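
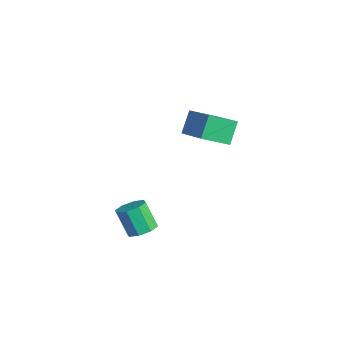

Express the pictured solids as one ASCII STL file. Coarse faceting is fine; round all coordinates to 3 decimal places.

solid 
facet normal 0.432 0.242 -0.869
outer loop
vertex 3.394 -0.403 -3.132
vertex 2.861 -0.544 -3.436
vertex 3.099 -0.024 -3.173
endloop
endfacet
facet normal 0.663 0.569 0.486
outer loop
vertex 3.394 -0.403 -3.132
vertex 3.099 -0.024 -3.173
vertex 2.873 -0.695 -2.08
endloop
endfacet
facet normal 0.664 0.568 0.486
outer loop
vertex 2.873 -0.695 -2.08
vertex 3.099 -0.024 -3.173
vertex 2.578 -0.315 -2.121
endloop
endfacet
facet normal -0.431 -0.241 0.869
outer loop
vertex 2.873 -0.695 -2.08
vertex 2.578 -0.315 -2.121
vertex 2.339 -0.836 -2.384
endloop
endfacet
facet normal 0.432 0.242 -0.869
outer loop
vertex 3.099 -0.024 -3.173
vertex 2.861 -0.544 -3.436
vertex 2.665 0.051 -3.368
endloop
endfacet
facet normal 0.038 0.958 0.284
outer loop
vertex 3.099 -0.024 -3.173
vertex 2.665 0.051 -3.368
vertex 2.578 -0.315 -2.121
endloop
endfacet
facet normal 0.036 0.958 0.284
outer loop
vertex 2.578 -0.315 -2.121
vertex 2.665 0.051 -3.368
vertex 2.143 -0.241 -2.316
endloop
endfacet
facet normal -0.431 -0.241 0.870
outer loop
vertex 2.578 -0.315 -2.121
vertex 2.143 -0.241 -2.316
vertex 2.339 -0.836 -2.384
endloop
endfacet
facet normal 0.432 0.241 -0.869
outer loop
vertex 2.665 0.051 -3.368
vertex 2.861 -0.544 -3.436
vertex 2.345 -0.223 -3.603
endloop
endfacet
facet normal -0.611 0.787 -0.085
outer loop
vertex 2.665 0.051 -3.368
vertex 2.345 -0.223 -3.603
vertex 2.143 -0.241 -2.316
endloop
endfacet
facet normal -0.611 0.787 -0.085
outer loop
vertex 2.143 -0.241 -2.316
vertex 2.345 -0.223 -3.603
vertex 1.823 -0.515 -2.551
endloop
endfacet
facet normal -0.432 -0.241 0.869
outer loop
vertex 2.143 -0.241 -2.316
vertex 1.823 -0.515 -2.551
vertex 2.339 -0.836 -2.384
endloop
endfacet
facet normal 0.431 0.241 -0.869
outer loop
vertex 2.345 -0.223 -3.603
vertex 2.861 -0.544 -3.436
vertex 2.327 -0.685 -3.74
endloop
endfacet
facet normal -0.901 0.155 -0.404
outer loop
vertex 2.345 -0.223 -3.603
vertex 2.327 -0.685 -3.74
vertex 1.823 -0.515 -2.551
endloop
endfacet
facet normal -0.902 0.153 -0.404
outer loop
vertex 1.823 -0.515 -2.551
vertex 2.327 -0.685 -3.74
vertex 1.806 -0.977 -2.688
endloop
endfacet
facet normal -0.432 -0.242 0.869
outer loop
vertex 1.823 -0.515 -2.551
vertex 1.806 -0.977 -2.688
vertex 2.339 -0.836 -2.384
endloop
endfacet
facet normal 0.431 0.241 -0.869
outer loop
vertex 2.327 -0.685 -3.74
vertex 2.861 -0.544 -3.436
vertex 2.622 -1.065 -3.699
endloop
endfacet
facet normal -0.664 -0.568 -0.486
outer loop
vertex 2.327 -0.685 -3.74
vertex 2.622 -1.065 -3.699
vertex 1.806 -0.977 -2.688
endloop
endfacet
facet normal -0.663 -0.569 -0.486
outer loop
vertex 1.806 -0.977 -2.688
vertex 2.622 -1.065 -3.699
vertex 2.101 -1.356 -2.647
endloop
endfacet
facet normal -0.432 -0.242 0.869
outer loop
vertex 1.806 -0.977 -2.688
vertex 2.101 -1.356 -2.647
vertex 2.339 -0.836 -2.384
endloop
endfacet
facet normal 0.431 0.241 -0.870
outer loop
vertex 2.622 -1.065 -3.699
vertex 2.861 -0.544 -3.436
vertex 3.057 -1.139 -3.504
endloop
endfacet
facet normal -0.036 -0.958 -0.283
outer loop
vertex 2.622 -1.065 -3.699
vertex 3.057 -1.139 -3.504
vertex 2.101 -1.356 -2.647
endloop
endfacet
facet normal -0.038 -0.958 -0.285
outer loop
vertex 2.101 -1.356 -2.647
vertex 3.057 -1.139 -3.504
vertex 2.535 -1.431 -2.452
endloop
endfacet
facet normal -0.432 -0.242 0.869
outer loop
vertex 2.101 -1.356 -2.647
vertex 2.535 -1.431 -2.452
vertex 2.339 -0.836 -2.384
endloop
endfacet
facet normal 0.432 0.241 -0.869
outer loop
vertex 3.057 -1.139 -3.504
vertex 2.861 -0.544 -3.436
vertex 3.377 -0.865 -3.269
endloop
endfacet
facet normal 0.611 -0.787 0.085
outer loop
vertex 3.057 -1.139 -3.504
vertex 3.377 -0.865 -3.269
vertex 2.535 -1.431 -2.452
endloop
endfacet
facet normal 0.611 -0.787 0.085
outer loop
vertex 2.535 -1.431 -2.452
vertex 3.377 -0.865 -3.269
vertex 2.855 -1.157 -2.217
endloop
endfacet
facet normal -0.432 -0.241 0.869
outer loop
vertex 2.535 -1.431 -2.452
vertex 2.855 -1.157 -2.217
vertex 2.339 -0.836 -2.384
endloop
endfacet
facet normal 0.432 0.242 -0.869
outer loop
vertex 3.377 -0.865 -3.269
vertex 2.861 -0.544 -3.436
vertex 3.394 -0.403 -3.132
endloop
endfacet
facet normal 0.901 -0.153 0.405
outer loop
vertex 3.377 -0.865 -3.269
vertex 3.394 -0.403 -3.132
vertex 2.855 -1.157 -2.217
endloop
endfacet
facet normal 0.902 -0.155 0.404
outer loop
vertex 2.855 -1.157 -2.217
vertex 3.394 -0.403 -3.132
vertex 2.873 -0.695 -2.08
endloop
endfacet
facet normal -0.431 -0.241 0.869
outer loop
vertex 2.855 -1.157 -2.217
vertex 2.873 -0.695 -2.08
vertex 2.339 -0.836 -2.384
endloop
endfacet
facet normal -0.407 0.436 0.803
outer loop
vertex -3.064 3.504 -1.548
vertex -1.524 3.746 -0.898
vertex -2.993 4.704 -2.163
endloop
endfacet
facet normal -0.912 -0.143 -0.385
outer loop
vertex -2.516 4.194 -3.102
vertex -3.064 3.504 -1.548
vertex -2.993 4.704 -2.163
endloop
endfacet
facet normal -0.407 0.436 0.803
outer loop
vertex -2.993 4.704 -2.163
vertex -1.524 3.746 -0.898
vertex -1.452 4.945 -1.512
endloop
endfacet
facet normal 0.053 0.889 -0.455
outer loop
vertex -1.452 4.945 -1.512
vertex -2.516 4.194 -3.102
vertex -2.993 4.704 -2.163
endloop
endfacet
facet normal -0.053 -0.889 0.456
outer loop
vertex -3.064 3.504 -1.548
vertex -1.047 3.236 -1.837
vertex -1.524 3.746 -0.898
endloop
endfacet
facet normal -0.912 -0.142 -0.385
outer loop
vertex -2.588 2.995 -2.488
vertex -3.064 3.504 -1.548
vertex -2.516 4.194 -3.102
endloop
endfacet
facet normal -0.053 -0.889 0.455
outer loop
vertex -2.588 2.995 -2.488
vertex -1.047 3.236 -1.837
vertex -3.064 3.504 -1.548
endloop
endfacet
facet normal 0.912 0.143 0.386
outer loop
vertex -1.524 3.746 -0.898
vertex -1.047 3.236 -1.837
vertex -1.452 4.945 -1.512
endloop
endfacet
facet normal 0.052 0.889 -0.455
outer loop
vertex -0.976 4.436 -2.452
vertex -2.516 4.194 -3.102
vertex -1.452 4.945 -1.512
endloop
endfacet
facet normal 0.912 0.143 0.384
outer loop
vertex -1.452 4.945 -1.512
vertex -1.047 3.236 -1.837
vertex -0.976 4.436 -2.452
endloop
endfacet
facet normal 0.407 -0.436 -0.803
outer loop
vertex -0.976 4.436 -2.452
vertex -2.588 2.995 -2.488
vertex -2.516 4.194 -3.102
endloop
endfacet
facet normal 0.407 -0.436 -0.803
outer loop
vertex -1.047 3.236 -1.837
vertex -2.588 2.995 -2.488
vertex -0.976 4.436 -2.452
endloop
endfacet

endsolid


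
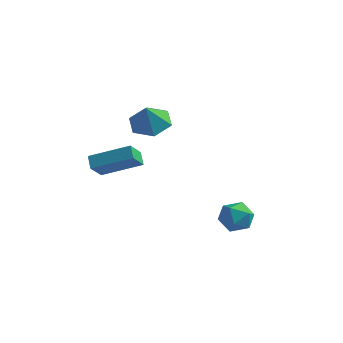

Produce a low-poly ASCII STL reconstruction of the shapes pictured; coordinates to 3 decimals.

solid 
facet normal -0.092 0.468 -0.879
outer loop
vertex -0.643 -1.588 0.362
vertex -1.287 -0.831 0.833
vertex -0.198 -0.682 0.798
endloop
endfacet
facet normal 0.811 -0.524 0.261
outer loop
vertex -0.643 -1.588 0.362
vertex -0.198 -0.682 0.798
vertex -1.153 -1.509 2.107
endloop
endfacet
facet normal -0.092 0.467 -0.879
outer loop
vertex -0.198 -0.682 0.798
vertex -1.287 -0.831 0.833
vertex -0.842 0.076 1.268
endloop
endfacet
facet normal 0.724 0.207 0.658
outer loop
vertex -0.198 -0.682 0.798
vertex -0.842 0.076 1.268
vertex -1.153 -1.509 2.107
endloop
endfacet
facet normal -0.093 0.467 -0.879
outer loop
vertex -0.842 0.076 1.268
vertex -1.287 -0.831 0.833
vertex -1.931 -0.074 1.303
endloop
endfacet
facet normal -0.037 0.473 0.880
outer loop
vertex -0.842 0.076 1.268
vertex -1.931 -0.074 1.303
vertex -1.153 -1.509 2.107
endloop
endfacet
facet normal -0.091 0.468 -0.879
outer loop
vertex -1.931 -0.074 1.303
vertex -1.287 -0.831 0.833
vertex -2.376 -0.98 0.867
endloop
endfacet
facet normal -0.710 0.010 0.704
outer loop
vertex -1.931 -0.074 1.303
vertex -2.376 -0.98 0.867
vertex -1.153 -1.509 2.107
endloop
endfacet
facet normal -0.091 0.468 -0.879
outer loop
vertex -2.376 -0.98 0.867
vertex -1.287 -0.831 0.833
vertex -1.732 -1.738 0.397
endloop
endfacet
facet normal -0.623 -0.720 0.307
outer loop
vertex -2.376 -0.98 0.867
vertex -1.732 -1.738 0.397
vertex -1.153 -1.509 2.107
endloop
endfacet
facet normal -0.093 0.468 -0.879
outer loop
vertex -1.732 -1.738 0.397
vertex -1.287 -0.831 0.833
vertex -0.643 -1.588 0.362
endloop
endfacet
facet normal 0.139 -0.987 0.085
outer loop
vertex -1.732 -1.738 0.397
vertex -0.643 -1.588 0.362
vertex -1.153 -1.509 2.107
endloop
endfacet
facet normal -0.853 0.518 -0.063
outer loop
vertex 3.551 -0.974 -3.833
vertex 3.138 -1.709 -4.285
vertex 3.101 -1.653 -3.331
endloop
endfacet
facet normal -0.485 0.704 0.518
outer loop
vertex 3.551 -0.974 -3.833
vertex 3.101 -1.653 -3.331
vertex 3.937 -1.305 -3.022
endloop
endfacet
facet normal 0.156 0.938 0.309
outer loop
vertex 3.551 -0.974 -3.833
vertex 3.937 -1.305 -3.022
vertex 4.491 -1.146 -3.786
endloop
endfacet
facet normal 0.184 0.896 -0.404
outer loop
vertex 3.551 -0.974 -3.833
vertex 4.491 -1.146 -3.786
vertex 3.998 -1.396 -4.566
endloop
endfacet
facet normal -0.439 0.637 -0.634
outer loop
vertex 3.551 -0.974 -3.833
vertex 3.998 -1.396 -4.566
vertex 3.138 -1.709 -4.285
endloop
endfacet
facet normal -0.387 0.119 0.914
outer loop
vertex 3.937 -1.305 -3.022
vertex 3.101 -1.653 -3.331
vertex 3.762 -2.244 -2.974
endloop
endfacet
facet normal -0.983 -0.183 -0.027
outer loop
vertex 3.101 -1.653 -3.331
vertex 3.138 -1.709 -4.285
vertex 3.269 -2.494 -3.754
endloop
endfacet
facet normal -0.314 0.010 -0.949
outer loop
vertex 3.138 -1.709 -4.285
vertex 3.998 -1.396 -4.566
vertex 3.823 -2.335 -4.518
endloop
endfacet
facet normal 0.695 0.429 -0.577
outer loop
vertex 3.998 -1.396 -4.566
vertex 4.491 -1.146 -3.786
vertex 4.659 -1.987 -4.209
endloop
endfacet
facet normal 0.650 0.497 0.575
outer loop
vertex 4.491 -1.146 -3.786
vertex 3.937 -1.305 -3.022
vertex 4.622 -1.931 -3.255
endloop
endfacet
facet normal -0.184 -0.896 0.404
outer loop
vertex 4.209 -2.666 -3.707
vertex 3.762 -2.244 -2.974
vertex 3.269 -2.494 -3.754
endloop
endfacet
facet normal -0.156 -0.938 -0.309
outer loop
vertex 4.209 -2.666 -3.707
vertex 3.269 -2.494 -3.754
vertex 3.823 -2.335 -4.518
endloop
endfacet
facet normal 0.485 -0.704 -0.518
outer loop
vertex 4.209 -2.666 -3.707
vertex 3.823 -2.335 -4.518
vertex 4.659 -1.987 -4.209
endloop
endfacet
facet normal 0.853 -0.518 0.063
outer loop
vertex 4.209 -2.666 -3.707
vertex 4.659 -1.987 -4.209
vertex 4.622 -1.931 -3.255
endloop
endfacet
facet normal 0.439 -0.637 0.634
outer loop
vertex 4.209 -2.666 -3.707
vertex 4.622 -1.931 -3.255
vertex 3.762 -2.244 -2.974
endloop
endfacet
facet normal -0.695 -0.429 0.577
outer loop
vertex 3.269 -2.494 -3.754
vertex 3.762 -2.244 -2.974
vertex 3.101 -1.653 -3.331
endloop
endfacet
facet normal -0.650 -0.497 -0.575
outer loop
vertex 3.823 -2.335 -4.518
vertex 3.269 -2.494 -3.754
vertex 3.138 -1.709 -4.285
endloop
endfacet
facet normal 0.387 -0.119 -0.914
outer loop
vertex 4.659 -1.987 -4.209
vertex 3.823 -2.335 -4.518
vertex 3.998 -1.396 -4.566
endloop
endfacet
facet normal 0.983 0.183 0.027
outer loop
vertex 4.622 -1.931 -3.255
vertex 4.659 -1.987 -4.209
vertex 4.491 -1.146 -3.786
endloop
endfacet
facet normal 0.314 -0.010 0.949
outer loop
vertex 3.762 -2.244 -2.974
vertex 4.622 -1.931 -3.255
vertex 3.937 -1.305 -3.022
endloop
endfacet
facet normal -0.525 0.591 0.612
outer loop
vertex -3.258 -3.36 -0.845
vertex -1.386 -2.557 -0.015
vertex -3.259 -2.404 -1.769
endloop
endfacet
facet normal -0.851 -0.365 -0.377
outer loop
vertex -2.834 -2.883 -2.265
vertex -3.258 -3.36 -0.845
vertex -3.259 -2.404 -1.769
endloop
endfacet
facet normal -0.525 0.592 0.612
outer loop
vertex -3.259 -2.404 -1.769
vertex -1.386 -2.557 -0.015
vertex -1.387 -1.601 -0.94
endloop
endfacet
facet normal -0.001 0.719 -0.695
outer loop
vertex -1.387 -1.601 -0.94
vertex -2.834 -2.883 -2.265
vertex -3.259 -2.404 -1.769
endloop
endfacet
facet normal 0.000 -0.719 0.695
outer loop
vertex -3.258 -3.36 -0.845
vertex -0.961 -3.036 -0.511
vertex -1.386 -2.557 -0.015
endloop
endfacet
facet normal -0.851 -0.366 -0.377
outer loop
vertex -2.833 -3.839 -1.34
vertex -3.258 -3.36 -0.845
vertex -2.834 -2.883 -2.265
endloop
endfacet
facet normal 0.000 -0.719 0.695
outer loop
vertex -2.833 -3.839 -1.34
vertex -0.961 -3.036 -0.511
vertex -3.258 -3.36 -0.845
endloop
endfacet
facet normal 0.851 0.365 0.377
outer loop
vertex -1.386 -2.557 -0.015
vertex -0.961 -3.036 -0.511
vertex -1.387 -1.601 -0.94
endloop
endfacet
facet normal 0.000 0.719 -0.695
outer loop
vertex -0.962 -2.08 -1.435
vertex -2.834 -2.883 -2.265
vertex -1.387 -1.601 -0.94
endloop
endfacet
facet normal 0.851 0.365 0.377
outer loop
vertex -1.387 -1.601 -0.94
vertex -0.961 -3.036 -0.511
vertex -0.962 -2.08 -1.435
endloop
endfacet
facet normal 0.525 -0.592 -0.612
outer loop
vertex -0.962 -2.08 -1.435
vertex -2.833 -3.839 -1.34
vertex -2.834 -2.883 -2.265
endloop
endfacet
facet normal 0.525 -0.591 -0.612
outer loop
vertex -0.961 -3.036 -0.511
vertex -2.833 -3.839 -1.34
vertex -0.962 -2.08 -1.435
endloop
endfacet

endsolid


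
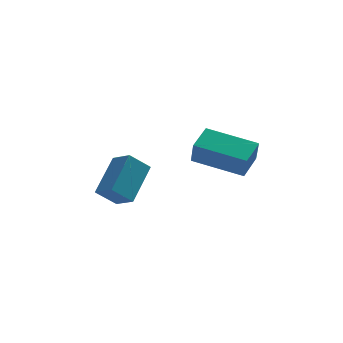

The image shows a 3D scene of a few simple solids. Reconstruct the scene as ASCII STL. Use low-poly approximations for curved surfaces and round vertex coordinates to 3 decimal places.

solid 
facet normal -0.851 0.482 0.209
outer loop
vertex -0.388 -3.668 3.75
vertex 0.153 -2.858 4.083
vertex -0.396 -3.318 2.91
endloop
endfacet
facet normal -0.526 -0.787 -0.323
outer loop
vertex 1.127 -4.182 2.537
vertex -0.388 -3.668 3.75
vertex -0.396 -3.318 2.91
endloop
endfacet
facet normal -0.850 0.483 0.208
outer loop
vertex -0.396 -3.318 2.91
vertex 0.153 -2.858 4.083
vertex 0.146 -2.508 3.243
endloop
endfacet
facet normal -0.008 0.385 -0.923
outer loop
vertex 0.146 -2.508 3.243
vertex 1.127 -4.182 2.537
vertex -0.396 -3.318 2.91
endloop
endfacet
facet normal 0.008 -0.385 0.923
outer loop
vertex -0.388 -3.668 3.75
vertex 1.676 -3.722 3.71
vertex 0.153 -2.858 4.083
endloop
endfacet
facet normal -0.526 -0.787 -0.323
outer loop
vertex 1.134 -4.532 3.377
vertex -0.388 -3.668 3.75
vertex 1.127 -4.182 2.537
endloop
endfacet
facet normal 0.008 -0.385 0.923
outer loop
vertex 1.134 -4.532 3.377
vertex 1.676 -3.722 3.71
vertex -0.388 -3.668 3.75
endloop
endfacet
facet normal 0.526 0.787 0.323
outer loop
vertex 0.153 -2.858 4.083
vertex 1.676 -3.722 3.71
vertex 0.146 -2.508 3.243
endloop
endfacet
facet normal -0.008 0.385 -0.923
outer loop
vertex 1.668 -3.372 2.87
vertex 1.127 -4.182 2.537
vertex 0.146 -2.508 3.243
endloop
endfacet
facet normal 0.526 0.787 0.323
outer loop
vertex 0.146 -2.508 3.243
vertex 1.676 -3.722 3.71
vertex 1.668 -3.372 2.87
endloop
endfacet
facet normal 0.851 -0.483 -0.208
outer loop
vertex 1.668 -3.372 2.87
vertex 1.134 -4.532 3.377
vertex 1.127 -4.182 2.537
endloop
endfacet
facet normal 0.850 -0.483 -0.209
outer loop
vertex 1.676 -3.722 3.71
vertex 1.134 -4.532 3.377
vertex 1.668 -3.372 2.87
endloop
endfacet
facet normal -0.514 0.722 -0.463
outer loop
vertex -2.832 -3.185 3.151
vertex -2.165 -3.104 2.537
vertex -3.532 -4.263 2.249
endloop
endfacet
facet normal -0.733 -0.089 0.675
outer loop
vertex -3.095 -4.876 2.643
vertex -2.832 -3.185 3.151
vertex -3.532 -4.263 2.249
endloop
endfacet
facet normal -0.514 0.722 -0.463
outer loop
vertex -3.532 -4.263 2.249
vertex -2.165 -3.104 2.537
vertex -2.865 -4.182 1.635
endloop
endfacet
facet normal -0.445 -0.687 -0.574
outer loop
vertex -2.865 -4.182 1.635
vertex -3.095 -4.876 2.643
vertex -3.532 -4.263 2.249
endloop
endfacet
facet normal 0.445 0.687 0.574
outer loop
vertex -2.832 -3.185 3.151
vertex -1.728 -3.717 2.931
vertex -2.165 -3.104 2.537
endloop
endfacet
facet normal -0.733 -0.089 0.675
outer loop
vertex -2.395 -3.798 3.545
vertex -2.832 -3.185 3.151
vertex -3.095 -4.876 2.643
endloop
endfacet
facet normal 0.445 0.687 0.574
outer loop
vertex -2.395 -3.798 3.545
vertex -1.728 -3.717 2.931
vertex -2.832 -3.185 3.151
endloop
endfacet
facet normal 0.733 0.089 -0.675
outer loop
vertex -2.165 -3.104 2.537
vertex -1.728 -3.717 2.931
vertex -2.865 -4.182 1.635
endloop
endfacet
facet normal -0.445 -0.687 -0.574
outer loop
vertex -2.428 -4.795 2.029
vertex -3.095 -4.876 2.643
vertex -2.865 -4.182 1.635
endloop
endfacet
facet normal 0.733 0.089 -0.675
outer loop
vertex -2.865 -4.182 1.635
vertex -1.728 -3.717 2.931
vertex -2.428 -4.795 2.029
endloop
endfacet
facet normal 0.514 -0.722 0.463
outer loop
vertex -2.428 -4.795 2.029
vertex -2.395 -3.798 3.545
vertex -3.095 -4.876 2.643
endloop
endfacet
facet normal 0.514 -0.722 0.463
outer loop
vertex -1.728 -3.717 2.931
vertex -2.395 -3.798 3.545
vertex -2.428 -4.795 2.029
endloop
endfacet

endsolid


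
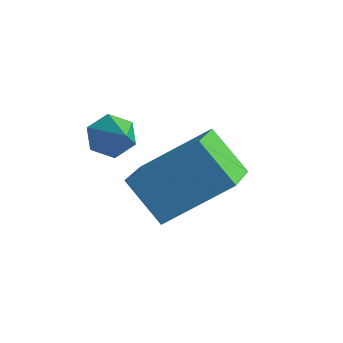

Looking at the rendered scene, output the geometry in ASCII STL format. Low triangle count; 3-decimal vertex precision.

solid 
facet normal -0.695 0.435 -0.572
outer loop
vertex -1.427 -2.102 -0.167
vertex -1.874 -2.444 0.116
vertex -1.713 -1.881 0.349
endloop
endfacet
facet normal 0.767 0.622 0.158
outer loop
vertex -1.427 -2.102 -0.167
vertex -1.713 -1.881 0.349
vertex -0.866 -3.076 0.944
endloop
endfacet
facet normal -0.695 0.435 -0.572
outer loop
vertex -1.713 -1.881 0.349
vertex -1.874 -2.444 0.116
vertex -2.16 -2.223 0.632
endloop
endfacet
facet normal 0.138 0.518 0.844
outer loop
vertex -1.713 -1.881 0.349
vertex -2.16 -2.223 0.632
vertex -0.866 -3.076 0.944
endloop
endfacet
facet normal -0.695 0.435 -0.572
outer loop
vertex -2.16 -2.223 0.632
vertex -1.874 -2.444 0.116
vertex -2.321 -2.786 0.399
endloop
endfacet
facet normal -0.384 -0.257 0.887
outer loop
vertex -2.16 -2.223 0.632
vertex -2.321 -2.786 0.399
vertex -0.866 -3.076 0.944
endloop
endfacet
facet normal -0.695 0.436 -0.571
outer loop
vertex -2.321 -2.786 0.399
vertex -1.874 -2.444 0.116
vertex -2.035 -3.006 -0.117
endloop
endfacet
facet normal -0.276 -0.930 0.243
outer loop
vertex -2.321 -2.786 0.399
vertex -2.035 -3.006 -0.117
vertex -0.866 -3.076 0.944
endloop
endfacet
facet normal -0.695 0.436 -0.571
outer loop
vertex -2.035 -3.006 -0.117
vertex -1.874 -2.444 0.116
vertex -1.588 -2.664 -0.4
endloop
endfacet
facet normal 0.352 -0.825 -0.442
outer loop
vertex -2.035 -3.006 -0.117
vertex -1.588 -2.664 -0.4
vertex -0.866 -3.076 0.944
endloop
endfacet
facet normal -0.695 0.436 -0.571
outer loop
vertex -1.588 -2.664 -0.4
vertex -1.874 -2.444 0.116
vertex -1.427 -2.102 -0.167
endloop
endfacet
facet normal 0.873 -0.049 -0.484
outer loop
vertex -1.588 -2.664 -0.4
vertex -1.427 -2.102 -0.167
vertex -0.866 -3.076 0.944
endloop
endfacet
facet normal -0.573 -0.566 -0.592
outer loop
vertex -1.471 -2.473 -1.255
vertex -2.144 -1.104 -1.912
vertex -0.389 -2.452 -2.322
endloop
endfacet
facet normal 0.405 -0.825 0.395
outer loop
vertex 0.844 -1.236 -1.048
vertex -1.471 -2.473 -1.255
vertex -0.389 -2.452 -2.322
endloop
endfacet
facet normal -0.573 -0.566 -0.593
outer loop
vertex -0.389 -2.452 -2.322
vertex -2.144 -1.104 -1.912
vertex -1.061 -1.084 -2.978
endloop
endfacet
facet normal 0.712 0.013 -0.702
outer loop
vertex -1.061 -1.084 -2.978
vertex 0.844 -1.236 -1.048
vertex -0.389 -2.452 -2.322
endloop
endfacet
facet normal -0.712 -0.013 0.702
outer loop
vertex -1.471 -2.473 -1.255
vertex -0.911 0.112 -0.638
vertex -2.144 -1.104 -1.912
endloop
endfacet
facet normal 0.405 -0.824 0.396
outer loop
vertex -0.239 -1.256 0.018
vertex -1.471 -2.473 -1.255
vertex 0.844 -1.236 -1.048
endloop
endfacet
facet normal -0.712 -0.013 0.702
outer loop
vertex -0.239 -1.256 0.018
vertex -0.911 0.112 -0.638
vertex -1.471 -2.473 -1.255
endloop
endfacet
facet normal -0.405 0.825 -0.396
outer loop
vertex -2.144 -1.104 -1.912
vertex -0.911 0.112 -0.638
vertex -1.061 -1.084 -2.978
endloop
endfacet
facet normal 0.712 0.013 -0.702
outer loop
vertex 0.171 0.133 -1.705
vertex 0.844 -1.236 -1.048
vertex -1.061 -1.084 -2.978
endloop
endfacet
facet normal -0.406 0.824 -0.395
outer loop
vertex -1.061 -1.084 -2.978
vertex -0.911 0.112 -0.638
vertex 0.171 0.133 -1.705
endloop
endfacet
facet normal 0.573 0.566 0.593
outer loop
vertex 0.171 0.133 -1.705
vertex -0.239 -1.256 0.018
vertex 0.844 -1.236 -1.048
endloop
endfacet
facet normal 0.573 0.566 0.593
outer loop
vertex -0.911 0.112 -0.638
vertex -0.239 -1.256 0.018
vertex 0.171 0.133 -1.705
endloop
endfacet

endsolid


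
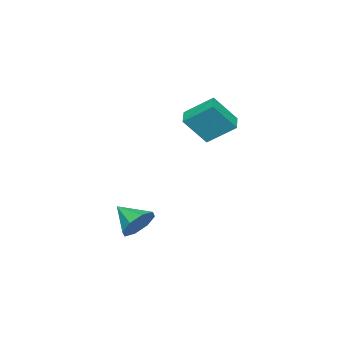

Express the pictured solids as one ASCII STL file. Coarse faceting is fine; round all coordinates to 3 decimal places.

solid 
facet normal -0.443 0.454 -0.773
outer loop
vertex -4.103 -0.76 1.695
vertex -3.228 -0.316 1.455
vertex -3.724 -2.031 0.731
endloop
endfacet
facet normal -0.867 -0.439 0.238
outer loop
vertex -2.972 -2.804 2.045
vertex -4.103 -0.76 1.695
vertex -3.724 -2.031 0.731
endloop
endfacet
facet normal -0.442 0.454 -0.774
outer loop
vertex -3.724 -2.031 0.731
vertex -3.228 -0.316 1.455
vertex -2.848 -1.588 0.491
endloop
endfacet
facet normal 0.231 -0.775 -0.588
outer loop
vertex -2.848 -1.588 0.491
vertex -2.972 -2.804 2.045
vertex -3.724 -2.031 0.731
endloop
endfacet
facet normal -0.232 0.775 0.588
outer loop
vertex -4.103 -0.76 1.695
vertex -2.476 -1.089 2.769
vertex -3.228 -0.316 1.455
endloop
endfacet
facet normal -0.867 -0.439 0.237
outer loop
vertex -3.352 -1.532 3.009
vertex -4.103 -0.76 1.695
vertex -2.972 -2.804 2.045
endloop
endfacet
facet normal -0.231 0.775 0.588
outer loop
vertex -3.352 -1.532 3.009
vertex -2.476 -1.089 2.769
vertex -4.103 -0.76 1.695
endloop
endfacet
facet normal 0.867 0.439 -0.238
outer loop
vertex -3.228 -0.316 1.455
vertex -2.476 -1.089 2.769
vertex -2.848 -1.588 0.491
endloop
endfacet
facet normal 0.232 -0.775 -0.588
outer loop
vertex -2.097 -2.36 1.805
vertex -2.972 -2.804 2.045
vertex -2.848 -1.588 0.491
endloop
endfacet
facet normal 0.867 0.439 -0.238
outer loop
vertex -2.848 -1.588 0.491
vertex -2.476 -1.089 2.769
vertex -2.097 -2.36 1.805
endloop
endfacet
facet normal 0.442 -0.454 0.773
outer loop
vertex -2.097 -2.36 1.805
vertex -3.352 -1.532 3.009
vertex -2.972 -2.804 2.045
endloop
endfacet
facet normal 0.442 -0.455 0.773
outer loop
vertex -2.476 -1.089 2.769
vertex -3.352 -1.532 3.009
vertex -2.097 -2.36 1.805
endloop
endfacet
facet normal 0.151 0.844 -0.515
outer loop
vertex 1.143 -2.444 -2.677
vertex 0.799 -2.843 -3.431
vertex 0.447 -2.355 -2.735
endloop
endfacet
facet normal -0.080 0.021 0.997
outer loop
vertex 1.143 -2.444 -2.677
vertex 0.447 -2.355 -2.735
vertex 0.581 -4.057 -2.689
endloop
endfacet
facet normal 0.152 0.844 -0.515
outer loop
vertex 0.447 -2.355 -2.735
vertex 0.799 -2.843 -3.431
vertex -0.043 -2.551 -3.201
endloop
endfacet
facet normal -0.682 -0.034 0.731
outer loop
vertex 0.447 -2.355 -2.735
vertex -0.043 -2.551 -3.201
vertex 0.581 -4.057 -2.689
endloop
endfacet
facet normal 0.152 0.843 -0.516
outer loop
vertex -0.043 -2.551 -3.201
vertex 0.799 -2.843 -3.431
vertex -0.04 -2.919 -3.802
endloop
endfacet
facet normal -0.928 -0.320 0.191
outer loop
vertex -0.043 -2.551 -3.201
vertex -0.04 -2.919 -3.802
vertex 0.581 -4.057 -2.689
endloop
endfacet
facet normal 0.152 0.843 -0.515
outer loop
vertex -0.04 -2.919 -3.802
vertex 0.799 -2.843 -3.431
vertex 0.455 -3.242 -4.185
endloop
endfacet
facet normal -0.676 -0.670 -0.308
outer loop
vertex -0.04 -2.919 -3.802
vertex 0.455 -3.242 -4.185
vertex 0.581 -4.057 -2.689
endloop
endfacet
facet normal 0.151 0.844 -0.515
outer loop
vertex 0.455 -3.242 -4.185
vertex 0.799 -2.843 -3.431
vertex 1.151 -3.331 -4.127
endloop
endfacet
facet normal -0.073 -0.878 -0.472
outer loop
vertex 0.455 -3.242 -4.185
vertex 1.151 -3.331 -4.127
vertex 0.581 -4.057 -2.689
endloop
endfacet
facet normal 0.151 0.844 -0.515
outer loop
vertex 1.151 -3.331 -4.127
vertex 0.799 -2.843 -3.431
vertex 1.641 -3.134 -3.661
endloop
endfacet
facet normal 0.528 -0.824 -0.207
outer loop
vertex 1.151 -3.331 -4.127
vertex 1.641 -3.134 -3.661
vertex 0.581 -4.057 -2.689
endloop
endfacet
facet normal 0.151 0.844 -0.516
outer loop
vertex 1.641 -3.134 -3.661
vertex 0.799 -2.843 -3.431
vertex 1.637 -2.766 -3.06
endloop
endfacet
facet normal 0.774 -0.537 0.334
outer loop
vertex 1.641 -3.134 -3.661
vertex 1.637 -2.766 -3.06
vertex 0.581 -4.057 -2.689
endloop
endfacet
facet normal 0.151 0.844 -0.515
outer loop
vertex 1.637 -2.766 -3.06
vertex 0.799 -2.843 -3.431
vertex 1.143 -2.444 -2.677
endloop
endfacet
facet normal 0.522 -0.188 0.832
outer loop
vertex 1.637 -2.766 -3.06
vertex 1.143 -2.444 -2.677
vertex 0.581 -4.057 -2.689
endloop
endfacet

endsolid


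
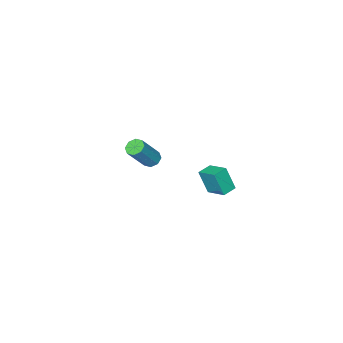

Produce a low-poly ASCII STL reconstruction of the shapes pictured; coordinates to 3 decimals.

solid 
facet normal -0.991 -0.037 0.132
outer loop
vertex -3.869 -1.973 -2.499
vertex -3.853 -0.701 -2.019
vertex -4.079 -1.432 -3.925
endloop
endfacet
facet normal -0.012 -0.935 -0.353
outer loop
vertex -3.207 -1.399 -4.041
vertex -3.869 -1.973 -2.499
vertex -4.079 -1.432 -3.925
endloop
endfacet
facet normal -0.991 -0.037 0.132
outer loop
vertex -4.079 -1.432 -3.925
vertex -3.853 -0.701 -2.019
vertex -4.063 -0.16 -3.445
endloop
endfacet
facet normal -0.137 0.351 -0.926
outer loop
vertex -4.063 -0.16 -3.445
vertex -3.207 -1.399 -4.041
vertex -4.079 -1.432 -3.925
endloop
endfacet
facet normal 0.137 -0.351 0.926
outer loop
vertex -3.869 -1.973 -2.499
vertex -2.981 -0.668 -2.135
vertex -3.853 -0.701 -2.019
endloop
endfacet
facet normal -0.012 -0.935 -0.353
outer loop
vertex -2.997 -1.94 -2.615
vertex -3.869 -1.973 -2.499
vertex -3.207 -1.399 -4.041
endloop
endfacet
facet normal 0.137 -0.351 0.926
outer loop
vertex -2.997 -1.94 -2.615
vertex -2.981 -0.668 -2.135
vertex -3.869 -1.973 -2.499
endloop
endfacet
facet normal 0.012 0.935 0.353
outer loop
vertex -3.853 -0.701 -2.019
vertex -2.981 -0.668 -2.135
vertex -4.063 -0.16 -3.445
endloop
endfacet
facet normal -0.137 0.351 -0.926
outer loop
vertex -3.191 -0.127 -3.561
vertex -3.207 -1.399 -4.041
vertex -4.063 -0.16 -3.445
endloop
endfacet
facet normal 0.012 0.935 0.353
outer loop
vertex -4.063 -0.16 -3.445
vertex -2.981 -0.668 -2.135
vertex -3.191 -0.127 -3.561
endloop
endfacet
facet normal 0.991 0.037 -0.132
outer loop
vertex -3.191 -0.127 -3.561
vertex -2.997 -1.94 -2.615
vertex -3.207 -1.399 -4.041
endloop
endfacet
facet normal 0.991 0.037 -0.132
outer loop
vertex -2.981 -0.668 -2.135
vertex -2.997 -1.94 -2.615
vertex -3.191 -0.127 -3.561
endloop
endfacet
facet normal -0.609 -0.001 -0.793
outer loop
vertex 3.211 0.795 2.518
vertex 2.788 0.88 2.843
vertex 3.135 1.197 2.576
endloop
endfacet
facet normal 0.771 0.231 -0.593
outer loop
vertex 3.211 0.795 2.518
vertex 3.135 1.197 2.576
vertex 4.314 0.795 3.952
endloop
endfacet
facet normal 0.771 0.233 -0.593
outer loop
vertex 4.314 0.795 3.952
vertex 3.135 1.197 2.576
vertex 4.238 1.197 4.011
endloop
endfacet
facet normal 0.610 -0.001 0.792
outer loop
vertex 4.314 0.795 3.952
vertex 4.238 1.197 4.011
vertex 3.892 0.88 4.277
endloop
endfacet
facet normal -0.610 0.001 -0.792
outer loop
vertex 3.135 1.197 2.576
vertex 2.788 0.88 2.843
vertex 2.856 1.413 2.791
endloop
endfacet
facet normal 0.414 0.852 -0.319
outer loop
vertex 3.135 1.197 2.576
vertex 2.856 1.413 2.791
vertex 4.238 1.197 4.011
endloop
endfacet
facet normal 0.415 0.852 -0.319
outer loop
vertex 4.238 1.197 4.011
vertex 2.856 1.413 2.791
vertex 3.959 1.413 4.225
endloop
endfacet
facet normal 0.609 0.001 0.793
outer loop
vertex 4.238 1.197 4.011
vertex 3.959 1.413 4.225
vertex 3.892 0.88 4.277
endloop
endfacet
facet normal -0.609 0.000 -0.793
outer loop
vertex 2.856 1.413 2.791
vertex 2.788 0.88 2.843
vertex 2.537 1.317 3.036
endloop
endfacet
facet normal -0.184 0.973 0.142
outer loop
vertex 2.856 1.413 2.791
vertex 2.537 1.317 3.036
vertex 3.959 1.413 4.225
endloop
endfacet
facet normal -0.184 0.973 0.142
outer loop
vertex 3.959 1.413 4.225
vertex 2.537 1.317 3.036
vertex 3.641 1.317 4.47
endloop
endfacet
facet normal 0.610 0.001 0.792
outer loop
vertex 3.959 1.413 4.225
vertex 3.641 1.317 4.47
vertex 3.892 0.88 4.277
endloop
endfacet
facet normal -0.610 -0.001 -0.792
outer loop
vertex 2.537 1.317 3.036
vertex 2.788 0.88 2.843
vertex 2.366 0.965 3.168
endloop
endfacet
facet normal -0.675 0.523 0.520
outer loop
vertex 2.537 1.317 3.036
vertex 2.366 0.965 3.168
vertex 3.641 1.317 4.47
endloop
endfacet
facet normal -0.675 0.524 0.519
outer loop
vertex 3.641 1.317 4.47
vertex 2.366 0.965 3.168
vertex 3.469 0.965 4.602
endloop
endfacet
facet normal 0.609 -0.000 0.793
outer loop
vertex 3.641 1.317 4.47
vertex 3.469 0.965 4.602
vertex 3.892 0.88 4.277
endloop
endfacet
facet normal -0.610 0.001 -0.792
outer loop
vertex 2.366 0.965 3.168
vertex 2.788 0.88 2.843
vertex 2.442 0.563 3.109
endloop
endfacet
facet normal -0.771 -0.233 0.593
outer loop
vertex 2.366 0.965 3.168
vertex 2.442 0.563 3.109
vertex 3.469 0.965 4.602
endloop
endfacet
facet normal -0.771 -0.231 0.593
outer loop
vertex 3.469 0.965 4.602
vertex 2.442 0.563 3.109
vertex 3.545 0.563 4.544
endloop
endfacet
facet normal 0.609 0.001 0.793
outer loop
vertex 3.469 0.965 4.602
vertex 3.545 0.563 4.544
vertex 3.892 0.88 4.277
endloop
endfacet
facet normal -0.609 -0.001 -0.793
outer loop
vertex 2.442 0.563 3.109
vertex 2.788 0.88 2.843
vertex 2.721 0.347 2.895
endloop
endfacet
facet normal -0.415 -0.852 0.319
outer loop
vertex 2.442 0.563 3.109
vertex 2.721 0.347 2.895
vertex 3.545 0.563 4.544
endloop
endfacet
facet normal -0.414 -0.852 0.319
outer loop
vertex 3.545 0.563 4.544
vertex 2.721 0.347 2.895
vertex 3.824 0.347 4.329
endloop
endfacet
facet normal 0.610 -0.001 0.792
outer loop
vertex 3.545 0.563 4.544
vertex 3.824 0.347 4.329
vertex 3.892 0.88 4.277
endloop
endfacet
facet normal -0.610 -0.001 -0.792
outer loop
vertex 2.721 0.347 2.895
vertex 2.788 0.88 2.843
vertex 3.039 0.443 2.65
endloop
endfacet
facet normal 0.184 -0.973 -0.142
outer loop
vertex 2.721 0.347 2.895
vertex 3.039 0.443 2.65
vertex 3.824 0.347 4.329
endloop
endfacet
facet normal 0.184 -0.973 -0.142
outer loop
vertex 3.824 0.347 4.329
vertex 3.039 0.443 2.65
vertex 4.143 0.443 4.084
endloop
endfacet
facet normal 0.609 -0.000 0.793
outer loop
vertex 3.824 0.347 4.329
vertex 4.143 0.443 4.084
vertex 3.892 0.88 4.277
endloop
endfacet
facet normal -0.609 0.000 -0.793
outer loop
vertex 3.039 0.443 2.65
vertex 2.788 0.88 2.843
vertex 3.211 0.795 2.518
endloop
endfacet
facet normal 0.675 -0.524 -0.519
outer loop
vertex 3.039 0.443 2.65
vertex 3.211 0.795 2.518
vertex 4.143 0.443 4.084
endloop
endfacet
facet normal 0.676 -0.523 -0.520
outer loop
vertex 4.143 0.443 4.084
vertex 3.211 0.795 2.518
vertex 4.314 0.795 3.952
endloop
endfacet
facet normal 0.610 0.001 0.792
outer loop
vertex 4.143 0.443 4.084
vertex 4.314 0.795 3.952
vertex 3.892 0.88 4.277
endloop
endfacet

endsolid


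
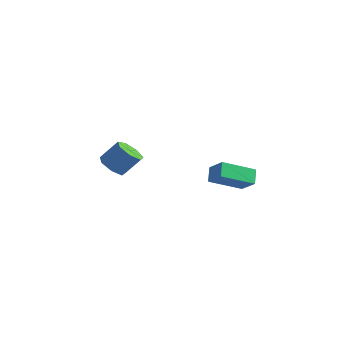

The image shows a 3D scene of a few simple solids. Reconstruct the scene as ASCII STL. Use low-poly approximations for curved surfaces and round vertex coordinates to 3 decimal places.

solid 
facet normal -0.442 -0.471 -0.763
outer loop
vertex -3.063 0.677 -4.84
vertex -3.885 0.712 -4.385
vertex -3.519 1.338 -4.984
endloop
endfacet
facet normal 0.701 0.348 -0.622
outer loop
vertex -3.063 0.677 -4.84
vertex -3.519 1.338 -4.984
vertex -2.373 1.412 -3.65
endloop
endfacet
facet normal 0.701 0.348 -0.622
outer loop
vertex -2.373 1.412 -3.65
vertex -3.519 1.338 -4.984
vertex -2.829 2.073 -3.794
endloop
endfacet
facet normal 0.443 0.472 0.763
outer loop
vertex -2.373 1.412 -3.65
vertex -2.829 2.073 -3.794
vertex -3.195 1.448 -3.195
endloop
endfacet
facet normal -0.442 -0.471 -0.763
outer loop
vertex -3.519 1.338 -4.984
vertex -3.885 0.712 -4.385
vertex -4.251 1.528 -4.677
endloop
endfacet
facet normal 0.000 0.851 -0.526
outer loop
vertex -3.519 1.338 -4.984
vertex -4.251 1.528 -4.677
vertex -2.829 2.073 -3.794
endloop
endfacet
facet normal 0.000 0.851 -0.526
outer loop
vertex -2.829 2.073 -3.794
vertex -4.251 1.528 -4.677
vertex -3.56 2.263 -3.487
endloop
endfacet
facet normal 0.443 0.472 0.763
outer loop
vertex -2.829 2.073 -3.794
vertex -3.56 2.263 -3.487
vertex -3.195 1.448 -3.195
endloop
endfacet
facet normal -0.443 -0.472 -0.763
outer loop
vertex -4.251 1.528 -4.677
vertex -3.885 0.712 -4.385
vertex -4.707 1.104 -4.15
endloop
endfacet
facet normal -0.701 0.713 -0.033
outer loop
vertex -4.251 1.528 -4.677
vertex -4.707 1.104 -4.15
vertex -3.56 2.263 -3.487
endloop
endfacet
facet normal -0.701 0.713 -0.034
outer loop
vertex -3.56 2.263 -3.487
vertex -4.707 1.104 -4.15
vertex -4.017 1.839 -2.96
endloop
endfacet
facet normal 0.442 0.471 0.763
outer loop
vertex -3.56 2.263 -3.487
vertex -4.017 1.839 -2.96
vertex -3.195 1.448 -3.195
endloop
endfacet
facet normal -0.443 -0.472 -0.763
outer loop
vertex -4.707 1.104 -4.15
vertex -3.885 0.712 -4.385
vertex -4.544 0.385 -3.8
endloop
endfacet
facet normal -0.874 0.037 0.484
outer loop
vertex -4.707 1.104 -4.15
vertex -4.544 0.385 -3.8
vertex -4.017 1.839 -2.96
endloop
endfacet
facet normal -0.874 0.037 0.484
outer loop
vertex -4.017 1.839 -2.96
vertex -4.544 0.385 -3.8
vertex -3.854 1.12 -2.61
endloop
endfacet
facet normal 0.442 0.472 0.763
outer loop
vertex -4.017 1.839 -2.96
vertex -3.854 1.12 -2.61
vertex -3.195 1.448 -3.195
endloop
endfacet
facet normal -0.443 -0.471 -0.763
outer loop
vertex -4.544 0.385 -3.8
vertex -3.885 0.712 -4.385
vertex -3.885 -0.087 -3.891
endloop
endfacet
facet normal -0.389 -0.666 0.637
outer loop
vertex -4.544 0.385 -3.8
vertex -3.885 -0.087 -3.891
vertex -3.854 1.12 -2.61
endloop
endfacet
facet normal -0.389 -0.666 0.637
outer loop
vertex -3.854 1.12 -2.61
vertex -3.885 -0.087 -3.891
vertex -3.195 0.648 -2.701
endloop
endfacet
facet normal 0.443 0.471 0.763
outer loop
vertex -3.854 1.12 -2.61
vertex -3.195 0.648 -2.701
vertex -3.195 1.448 -3.195
endloop
endfacet
facet normal -0.443 -0.472 -0.763
outer loop
vertex -3.885 -0.087 -3.891
vertex -3.885 0.712 -4.385
vertex -3.226 0.043 -4.354
endloop
endfacet
facet normal 0.389 -0.867 0.310
outer loop
vertex -3.885 -0.087 -3.891
vertex -3.226 0.043 -4.354
vertex -3.195 0.648 -2.701
endloop
endfacet
facet normal 0.389 -0.868 0.310
outer loop
vertex -3.195 0.648 -2.701
vertex -3.226 0.043 -4.354
vertex -2.536 0.778 -3.163
endloop
endfacet
facet normal 0.442 0.471 0.763
outer loop
vertex -3.195 0.648 -2.701
vertex -2.536 0.778 -3.163
vertex -3.195 1.448 -3.195
endloop
endfacet
facet normal -0.442 -0.471 -0.763
outer loop
vertex -3.226 0.043 -4.354
vertex -3.885 0.712 -4.385
vertex -3.063 0.677 -4.84
endloop
endfacet
facet normal 0.874 -0.416 -0.250
outer loop
vertex -3.226 0.043 -4.354
vertex -3.063 0.677 -4.84
vertex -2.536 0.778 -3.163
endloop
endfacet
facet normal 0.874 -0.417 -0.250
outer loop
vertex -2.536 0.778 -3.163
vertex -3.063 0.677 -4.84
vertex -2.373 1.412 -3.65
endloop
endfacet
facet normal 0.443 0.472 0.762
outer loop
vertex -2.536 0.778 -3.163
vertex -2.373 1.412 -3.65
vertex -3.195 1.448 -3.195
endloop
endfacet
facet normal -0.818 0.093 -0.567
outer loop
vertex 2.108 2.313 -3.175
vertex 2.889 4.099 -4.009
vertex 2.567 1.761 -3.928
endloop
endfacet
facet normal -0.368 -0.843 0.394
outer loop
vertex 3.631 1.641 -3.191
vertex 2.108 2.313 -3.175
vertex 2.567 1.761 -3.928
endloop
endfacet
facet normal -0.818 0.093 -0.567
outer loop
vertex 2.567 1.761 -3.928
vertex 2.889 4.099 -4.009
vertex 3.348 3.547 -4.762
endloop
endfacet
facet normal 0.441 -0.531 -0.724
outer loop
vertex 3.348 3.547 -4.762
vertex 3.631 1.641 -3.191
vertex 2.567 1.761 -3.928
endloop
endfacet
facet normal -0.441 0.531 0.724
outer loop
vertex 2.108 2.313 -3.175
vertex 3.953 3.979 -3.272
vertex 2.889 4.099 -4.009
endloop
endfacet
facet normal -0.368 -0.843 0.394
outer loop
vertex 3.172 2.193 -2.438
vertex 2.108 2.313 -3.175
vertex 3.631 1.641 -3.191
endloop
endfacet
facet normal -0.441 0.531 0.724
outer loop
vertex 3.172 2.193 -2.438
vertex 3.953 3.979 -3.272
vertex 2.108 2.313 -3.175
endloop
endfacet
facet normal 0.368 0.843 -0.394
outer loop
vertex 2.889 4.099 -4.009
vertex 3.953 3.979 -3.272
vertex 3.348 3.547 -4.762
endloop
endfacet
facet normal 0.441 -0.531 -0.724
outer loop
vertex 4.412 3.427 -4.025
vertex 3.631 1.641 -3.191
vertex 3.348 3.547 -4.762
endloop
endfacet
facet normal 0.368 0.843 -0.394
outer loop
vertex 3.348 3.547 -4.762
vertex 3.953 3.979 -3.272
vertex 4.412 3.427 -4.025
endloop
endfacet
facet normal 0.818 -0.093 0.567
outer loop
vertex 4.412 3.427 -4.025
vertex 3.172 2.193 -2.438
vertex 3.631 1.641 -3.191
endloop
endfacet
facet normal 0.818 -0.093 0.567
outer loop
vertex 3.953 3.979 -3.272
vertex 3.172 2.193 -2.438
vertex 4.412 3.427 -4.025
endloop
endfacet

endsolid


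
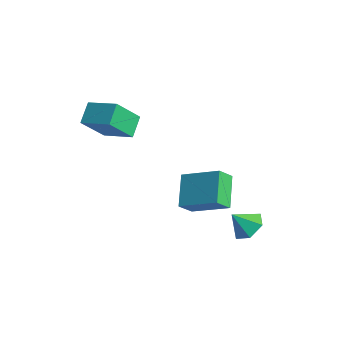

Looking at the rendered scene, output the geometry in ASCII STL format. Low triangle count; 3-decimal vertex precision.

solid 
facet normal -0.895 -0.303 -0.327
outer loop
vertex -3.551 -1.704 0.384
vertex -3.993 -1.007 0.948
vertex -3.462 -0.691 -0.799
endloop
endfacet
facet normal 0.442 -0.697 -0.564
outer loop
vertex -2.227 -0.273 -0.348
vertex -3.551 -1.704 0.384
vertex -3.462 -0.691 -0.799
endloop
endfacet
facet normal -0.895 -0.303 -0.327
outer loop
vertex -3.462 -0.691 -0.799
vertex -3.993 -1.007 0.948
vertex -3.904 0.007 -0.235
endloop
endfacet
facet normal 0.057 0.649 -0.758
outer loop
vertex -3.904 0.007 -0.235
vertex -2.227 -0.273 -0.348
vertex -3.462 -0.691 -0.799
endloop
endfacet
facet normal -0.057 -0.650 0.758
outer loop
vertex -3.551 -1.704 0.384
vertex -2.758 -0.589 1.399
vertex -3.993 -1.007 0.948
endloop
endfacet
facet normal 0.442 -0.697 -0.565
outer loop
vertex -2.316 -1.287 0.835
vertex -3.551 -1.704 0.384
vertex -2.227 -0.273 -0.348
endloop
endfacet
facet normal -0.058 -0.649 0.758
outer loop
vertex -2.316 -1.287 0.835
vertex -2.758 -0.589 1.399
vertex -3.551 -1.704 0.384
endloop
endfacet
facet normal -0.442 0.697 0.564
outer loop
vertex -3.993 -1.007 0.948
vertex -2.758 -0.589 1.399
vertex -3.904 0.007 -0.235
endloop
endfacet
facet normal 0.057 0.650 -0.758
outer loop
vertex -2.669 0.424 0.216
vertex -2.227 -0.273 -0.348
vertex -3.904 0.007 -0.235
endloop
endfacet
facet normal -0.442 0.698 0.564
outer loop
vertex -3.904 0.007 -0.235
vertex -2.758 -0.589 1.399
vertex -2.669 0.424 0.216
endloop
endfacet
facet normal 0.895 0.303 0.327
outer loop
vertex -2.669 0.424 0.216
vertex -2.316 -1.287 0.835
vertex -2.227 -0.273 -0.348
endloop
endfacet
facet normal 0.895 0.303 0.327
outer loop
vertex -2.758 -0.589 1.399
vertex -2.316 -1.287 0.835
vertex -2.669 0.424 0.216
endloop
endfacet
facet normal 0.345 0.539 -0.768
outer loop
vertex 2.294 1.693 -4.348
vertex 1.702 2.12 -4.314
vertex 2.298 2.29 -3.927
endloop
endfacet
facet normal 0.609 -0.460 0.646
outer loop
vertex 2.294 1.693 -4.348
vertex 2.298 2.29 -3.927
vertex 1.358 1.58 -3.546
endloop
endfacet
facet normal 0.345 0.540 -0.768
outer loop
vertex 2.298 2.29 -3.927
vertex 1.702 2.12 -4.314
vertex 1.707 2.716 -3.893
endloop
endfacet
facet normal 0.216 0.224 0.950
outer loop
vertex 2.298 2.29 -3.927
vertex 1.707 2.716 -3.893
vertex 1.358 1.58 -3.546
endloop
endfacet
facet normal 0.346 0.539 -0.768
outer loop
vertex 1.707 2.716 -3.893
vertex 1.702 2.12 -4.314
vertex 1.111 2.547 -4.28
endloop
endfacet
facet normal -0.576 0.396 0.715
outer loop
vertex 1.707 2.716 -3.893
vertex 1.111 2.547 -4.28
vertex 1.358 1.58 -3.546
endloop
endfacet
facet normal 0.345 0.539 -0.768
outer loop
vertex 1.111 2.547 -4.28
vertex 1.702 2.12 -4.314
vertex 1.107 1.95 -4.701
endloop
endfacet
facet normal -0.978 -0.117 0.175
outer loop
vertex 1.111 2.547 -4.28
vertex 1.107 1.95 -4.701
vertex 1.358 1.58 -3.546
endloop
endfacet
facet normal 0.345 0.540 -0.768
outer loop
vertex 1.107 1.95 -4.701
vertex 1.702 2.12 -4.314
vertex 1.698 1.524 -4.735
endloop
endfacet
facet normal -0.585 -0.801 -0.129
outer loop
vertex 1.107 1.95 -4.701
vertex 1.698 1.524 -4.735
vertex 1.358 1.58 -3.546
endloop
endfacet
facet normal 0.345 0.540 -0.768
outer loop
vertex 1.698 1.524 -4.735
vertex 1.702 2.12 -4.314
vertex 2.294 1.693 -4.348
endloop
endfacet
facet normal 0.208 -0.973 0.105
outer loop
vertex 1.698 1.524 -4.735
vertex 2.294 1.693 -4.348
vertex 1.358 1.58 -3.546
endloop
endfacet
facet normal -0.797 -0.418 -0.435
outer loop
vertex -1.796 1.724 -3.339
vertex -1.776 2.362 -3.988
vertex -0.879 0.846 -4.175
endloop
endfacet
facet normal -0.022 -0.701 0.713
outer loop
vertex 0.516 1.578 -3.412
vertex -1.796 1.724 -3.339
vertex -0.879 0.846 -4.175
endloop
endfacet
facet normal -0.797 -0.418 -0.436
outer loop
vertex -0.879 0.846 -4.175
vertex -1.776 2.362 -3.988
vertex -0.859 1.484 -4.823
endloop
endfacet
facet normal 0.604 -0.577 -0.550
outer loop
vertex -0.859 1.484 -4.823
vertex 0.516 1.578 -3.412
vertex -0.879 0.846 -4.175
endloop
endfacet
facet normal -0.604 0.578 0.549
outer loop
vertex -1.796 1.724 -3.339
vertex -0.381 3.094 -3.225
vertex -1.776 2.362 -3.988
endloop
endfacet
facet normal -0.022 -0.701 0.713
outer loop
vertex -0.401 2.456 -2.577
vertex -1.796 1.724 -3.339
vertex 0.516 1.578 -3.412
endloop
endfacet
facet normal -0.603 0.577 0.550
outer loop
vertex -0.401 2.456 -2.577
vertex -0.381 3.094 -3.225
vertex -1.796 1.724 -3.339
endloop
endfacet
facet normal 0.022 0.701 -0.713
outer loop
vertex -1.776 2.362 -3.988
vertex -0.381 3.094 -3.225
vertex -0.859 1.484 -4.823
endloop
endfacet
facet normal 0.603 -0.578 -0.550
outer loop
vertex 0.536 2.216 -4.061
vertex 0.516 1.578 -3.412
vertex -0.859 1.484 -4.823
endloop
endfacet
facet normal 0.021 0.701 -0.713
outer loop
vertex -0.859 1.484 -4.823
vertex -0.381 3.094 -3.225
vertex 0.536 2.216 -4.061
endloop
endfacet
facet normal 0.797 0.418 0.436
outer loop
vertex 0.536 2.216 -4.061
vertex -0.401 2.456 -2.577
vertex 0.516 1.578 -3.412
endloop
endfacet
facet normal 0.797 0.418 0.436
outer loop
vertex -0.381 3.094 -3.225
vertex -0.401 2.456 -2.577
vertex 0.536 2.216 -4.061
endloop
endfacet

endsolid


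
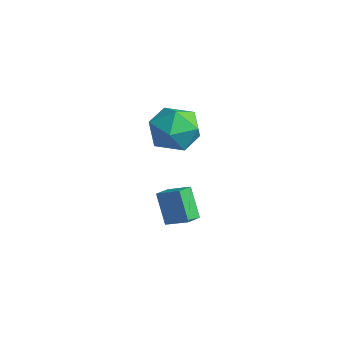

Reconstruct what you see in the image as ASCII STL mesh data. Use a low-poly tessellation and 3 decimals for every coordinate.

solid 
facet normal -0.507 0.063 0.859
outer loop
vertex 0.224 1.164 -1.704
vertex 1.069 1.675 -1.243
vertex -0.1 1.921 -1.951
endloop
endfacet
facet normal -0.775 -0.470 -0.423
outer loop
vertex 0.671 1.825 -3.257
vertex 0.224 1.164 -1.704
vertex -0.1 1.921 -1.951
endloop
endfacet
facet normal -0.507 0.063 0.859
outer loop
vertex -0.1 1.921 -1.951
vertex 1.069 1.675 -1.243
vertex 0.745 2.432 -1.49
endloop
endfacet
facet normal -0.376 0.881 -0.287
outer loop
vertex 0.745 2.432 -1.49
vertex 0.671 1.825 -3.257
vertex -0.1 1.921 -1.951
endloop
endfacet
facet normal 0.376 -0.881 0.287
outer loop
vertex 0.224 1.164 -1.704
vertex 1.84 1.579 -2.549
vertex 1.069 1.675 -1.243
endloop
endfacet
facet normal -0.775 -0.470 -0.423
outer loop
vertex 0.995 1.068 -3.01
vertex 0.224 1.164 -1.704
vertex 0.671 1.825 -3.257
endloop
endfacet
facet normal 0.376 -0.881 0.287
outer loop
vertex 0.995 1.068 -3.01
vertex 1.84 1.579 -2.549
vertex 0.224 1.164 -1.704
endloop
endfacet
facet normal 0.775 0.470 0.423
outer loop
vertex 1.069 1.675 -1.243
vertex 1.84 1.579 -2.549
vertex 0.745 2.432 -1.49
endloop
endfacet
facet normal -0.376 0.881 -0.287
outer loop
vertex 1.516 2.336 -2.796
vertex 0.671 1.825 -3.257
vertex 0.745 2.432 -1.49
endloop
endfacet
facet normal 0.775 0.470 0.423
outer loop
vertex 0.745 2.432 -1.49
vertex 1.84 1.579 -2.549
vertex 1.516 2.336 -2.796
endloop
endfacet
facet normal 0.507 -0.063 -0.859
outer loop
vertex 1.516 2.336 -2.796
vertex 0.995 1.068 -3.01
vertex 0.671 1.825 -3.257
endloop
endfacet
facet normal 0.507 -0.063 -0.859
outer loop
vertex 1.84 1.579 -2.549
vertex 0.995 1.068 -3.01
vertex 1.516 2.336 -2.796
endloop
endfacet
facet normal -0.295 0.394 0.871
outer loop
vertex 0.597 2.695 2.644
vertex -0.238 1.869 2.735
vertex 0.833 1.676 3.185
endloop
endfacet
facet normal 0.402 0.500 0.767
outer loop
vertex 0.597 2.695 2.644
vertex 0.833 1.676 3.185
vertex 1.626 2.154 2.457
endloop
endfacet
facet normal 0.482 0.862 0.157
outer loop
vertex 0.597 2.695 2.644
vertex 1.626 2.154 2.457
vertex 1.044 2.643 1.556
endloop
endfacet
facet normal -0.168 0.979 -0.116
outer loop
vertex 0.597 2.695 2.644
vertex 1.044 2.643 1.556
vertex -0.107 2.466 1.728
endloop
endfacet
facet normal -0.647 0.690 0.325
outer loop
vertex 0.597 2.695 2.644
vertex -0.107 2.466 1.728
vertex -0.238 1.869 2.735
endloop
endfacet
facet normal 0.713 -0.137 0.687
outer loop
vertex 1.626 2.154 2.457
vertex 0.833 1.676 3.185
vertex 1.427 0.994 2.432
endloop
endfacet
facet normal -0.415 -0.309 0.855
outer loop
vertex 0.833 1.676 3.185
vertex -0.238 1.869 2.735
vertex 0.276 0.817 2.604
endloop
endfacet
facet normal -0.985 0.170 -0.028
outer loop
vertex -0.238 1.869 2.735
vertex -0.107 2.466 1.728
vertex -0.306 1.306 1.703
endloop
endfacet
facet normal -0.209 0.637 -0.742
outer loop
vertex -0.107 2.466 1.728
vertex 1.044 2.643 1.556
vertex 0.487 1.784 0.975
endloop
endfacet
facet normal 0.842 0.449 -0.300
outer loop
vertex 1.044 2.643 1.556
vertex 1.626 2.154 2.457
vertex 1.558 1.591 1.425
endloop
endfacet
facet normal 0.168 -0.979 0.116
outer loop
vertex 0.723 0.765 1.516
vertex 1.427 0.994 2.432
vertex 0.276 0.817 2.604
endloop
endfacet
facet normal -0.482 -0.862 -0.157
outer loop
vertex 0.723 0.765 1.516
vertex 0.276 0.817 2.604
vertex -0.306 1.306 1.703
endloop
endfacet
facet normal -0.402 -0.500 -0.767
outer loop
vertex 0.723 0.765 1.516
vertex -0.306 1.306 1.703
vertex 0.487 1.784 0.975
endloop
endfacet
facet normal 0.295 -0.394 -0.871
outer loop
vertex 0.723 0.765 1.516
vertex 0.487 1.784 0.975
vertex 1.558 1.591 1.425
endloop
endfacet
facet normal 0.647 -0.690 -0.325
outer loop
vertex 0.723 0.765 1.516
vertex 1.558 1.591 1.425
vertex 1.427 0.994 2.432
endloop
endfacet
facet normal 0.209 -0.637 0.742
outer loop
vertex 0.276 0.817 2.604
vertex 1.427 0.994 2.432
vertex 0.833 1.676 3.185
endloop
endfacet
facet normal -0.842 -0.449 0.300
outer loop
vertex -0.306 1.306 1.703
vertex 0.276 0.817 2.604
vertex -0.238 1.869 2.735
endloop
endfacet
facet normal -0.713 0.137 -0.687
outer loop
vertex 0.487 1.784 0.975
vertex -0.306 1.306 1.703
vertex -0.107 2.466 1.728
endloop
endfacet
facet normal 0.415 0.309 -0.855
outer loop
vertex 1.558 1.591 1.425
vertex 0.487 1.784 0.975
vertex 1.044 2.643 1.556
endloop
endfacet
facet normal 0.985 -0.170 0.028
outer loop
vertex 1.427 0.994 2.432
vertex 1.558 1.591 1.425
vertex 1.626 2.154 2.457
endloop
endfacet

endsolid


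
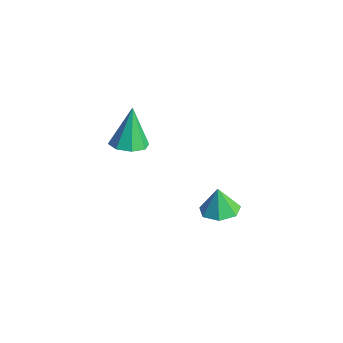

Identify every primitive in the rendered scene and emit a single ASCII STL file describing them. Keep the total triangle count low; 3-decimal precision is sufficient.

solid 
facet normal 0.228 -0.076 -0.971
outer loop
vertex 0.996 1.846 -4.449
vertex 0.261 2.516 -4.674
vertex 1.241 2.696 -4.458
endloop
endfacet
facet normal 0.657 -0.182 0.731
outer loop
vertex 0.996 1.846 -4.449
vertex 1.241 2.696 -4.458
vertex -0.061 2.624 -3.306
endloop
endfacet
facet normal 0.228 -0.078 -0.971
outer loop
vertex 1.241 2.696 -4.458
vertex 0.261 2.516 -4.674
vertex 0.748 3.411 -4.631
endloop
endfacet
facet normal 0.544 0.532 0.648
outer loop
vertex 1.241 2.696 -4.458
vertex 0.748 3.411 -4.631
vertex -0.061 2.624 -3.306
endloop
endfacet
facet normal 0.228 -0.077 -0.971
outer loop
vertex 0.748 3.411 -4.631
vertex 0.261 2.516 -4.674
vertex -0.112 3.452 -4.836
endloop
endfacet
facet normal -0.072 0.876 0.477
outer loop
vertex 0.748 3.411 -4.631
vertex -0.112 3.452 -4.836
vertex -0.061 2.624 -3.306
endloop
endfacet
facet normal 0.228 -0.077 -0.971
outer loop
vertex -0.112 3.452 -4.836
vertex 0.261 2.516 -4.674
vertex -0.691 2.788 -4.919
endloop
endfacet
facet normal -0.728 0.592 0.345
outer loop
vertex -0.112 3.452 -4.836
vertex -0.691 2.788 -4.919
vertex -0.061 2.624 -3.306
endloop
endfacet
facet normal 0.228 -0.077 -0.971
outer loop
vertex -0.691 2.788 -4.919
vertex 0.261 2.516 -4.674
vertex -0.554 1.919 -4.818
endloop
endfacet
facet normal -0.930 -0.106 0.352
outer loop
vertex -0.691 2.788 -4.919
vertex -0.554 1.919 -4.818
vertex -0.061 2.624 -3.306
endloop
endfacet
facet normal 0.228 -0.076 -0.971
outer loop
vertex -0.554 1.919 -4.818
vertex 0.261 2.516 -4.674
vertex 0.197 1.5 -4.609
endloop
endfacet
facet normal -0.524 -0.693 0.494
outer loop
vertex -0.554 1.919 -4.818
vertex 0.197 1.5 -4.609
vertex -0.061 2.624 -3.306
endloop
endfacet
facet normal 0.227 -0.076 -0.971
outer loop
vertex 0.197 1.5 -4.609
vertex 0.261 2.516 -4.674
vertex 0.996 1.846 -4.449
endloop
endfacet
facet normal 0.182 -0.726 0.663
outer loop
vertex 0.197 1.5 -4.609
vertex 0.996 1.846 -4.449
vertex -0.061 2.624 -3.306
endloop
endfacet
facet normal 0.248 -0.316 -0.916
outer loop
vertex -1.358 -0.686 1.111
vertex -2.266 -0.958 0.959
vertex -1.766 -0.151 0.816
endloop
endfacet
facet normal 0.639 0.683 0.355
outer loop
vertex -1.358 -0.686 1.111
vertex -1.766 -0.151 0.816
vertex -2.794 -0.282 2.921
endloop
endfacet
facet normal 0.246 -0.315 -0.917
outer loop
vertex -1.766 -0.151 0.816
vertex -2.266 -0.958 0.959
vertex -2.467 -0.088 0.606
endloop
endfacet
facet normal 0.062 0.994 0.092
outer loop
vertex -1.766 -0.151 0.816
vertex -2.467 -0.088 0.606
vertex -2.794 -0.282 2.921
endloop
endfacet
facet normal 0.245 -0.315 -0.917
outer loop
vertex -2.467 -0.088 0.606
vertex -2.266 -0.958 0.959
vertex -3.051 -0.534 0.603
endloop
endfacet
facet normal -0.607 0.795 -0.019
outer loop
vertex -2.467 -0.088 0.606
vertex -3.051 -0.534 0.603
vertex -2.794 -0.282 2.921
endloop
endfacet
facet normal 0.246 -0.314 -0.917
outer loop
vertex -3.051 -0.534 0.603
vertex -2.266 -0.958 0.959
vertex -3.175 -1.229 0.808
endloop
endfacet
facet normal -0.976 0.200 0.087
outer loop
vertex -3.051 -0.534 0.603
vertex -3.175 -1.229 0.808
vertex -2.794 -0.282 2.921
endloop
endfacet
facet normal 0.247 -0.317 -0.916
outer loop
vertex -3.175 -1.229 0.808
vertex -2.266 -0.958 0.959
vertex -2.767 -1.764 1.103
endloop
endfacet
facet normal -0.828 -0.440 0.347
outer loop
vertex -3.175 -1.229 0.808
vertex -2.767 -1.764 1.103
vertex -2.794 -0.282 2.921
endloop
endfacet
facet normal 0.246 -0.316 -0.916
outer loop
vertex -2.767 -1.764 1.103
vertex -2.266 -0.958 0.959
vertex -2.065 -1.827 1.313
endloop
endfacet
facet normal -0.250 -0.752 0.610
outer loop
vertex -2.767 -1.764 1.103
vertex -2.065 -1.827 1.313
vertex -2.794 -0.282 2.921
endloop
endfacet
facet normal 0.247 -0.316 -0.916
outer loop
vertex -2.065 -1.827 1.313
vertex -2.266 -0.958 0.959
vertex -1.482 -1.381 1.316
endloop
endfacet
facet normal 0.419 -0.552 0.721
outer loop
vertex -2.065 -1.827 1.313
vertex -1.482 -1.381 1.316
vertex -2.794 -0.282 2.921
endloop
endfacet
facet normal 0.248 -0.314 -0.916
outer loop
vertex -1.482 -1.381 1.316
vertex -2.266 -0.958 0.959
vertex -1.358 -0.686 1.111
endloop
endfacet
facet normal 0.787 0.041 0.615
outer loop
vertex -1.482 -1.381 1.316
vertex -1.358 -0.686 1.111
vertex -2.794 -0.282 2.921
endloop
endfacet

endsolid


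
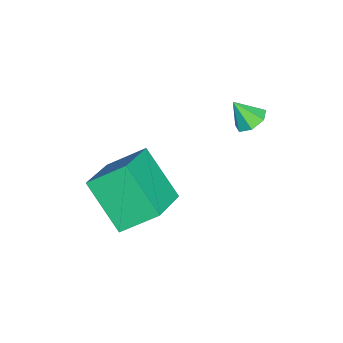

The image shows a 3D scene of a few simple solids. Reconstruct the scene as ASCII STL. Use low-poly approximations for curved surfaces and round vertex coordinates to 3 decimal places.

solid 
facet normal -0.897 0.079 -0.434
outer loop
vertex -1.698 0.851 1.577
vertex -0.886 2.161 0.135
vertex -1.355 -0.389 0.643
endloop
endfacet
facet normal -0.385 -0.621 0.683
outer loop
vertex 0.386 -0.541 1.485
vertex -1.698 0.851 1.577
vertex -1.355 -0.389 0.643
endloop
endfacet
facet normal -0.897 0.079 -0.434
outer loop
vertex -1.355 -0.389 0.643
vertex -0.886 2.161 0.135
vertex -0.543 0.92 -0.799
endloop
endfacet
facet normal 0.216 -0.780 -0.587
outer loop
vertex -0.543 0.92 -0.799
vertex 0.386 -0.541 1.485
vertex -1.355 -0.389 0.643
endloop
endfacet
facet normal -0.216 0.780 0.587
outer loop
vertex -1.698 0.851 1.577
vertex 0.855 2.009 0.977
vertex -0.886 2.161 0.135
endloop
endfacet
facet normal -0.384 -0.621 0.683
outer loop
vertex 0.043 0.7 2.419
vertex -1.698 0.851 1.577
vertex 0.386 -0.541 1.485
endloop
endfacet
facet normal -0.216 0.780 0.587
outer loop
vertex 0.043 0.7 2.419
vertex 0.855 2.009 0.977
vertex -1.698 0.851 1.577
endloop
endfacet
facet normal 0.385 0.621 -0.683
outer loop
vertex -0.886 2.161 0.135
vertex 0.855 2.009 0.977
vertex -0.543 0.92 -0.799
endloop
endfacet
facet normal 0.216 -0.780 -0.587
outer loop
vertex 1.198 0.769 0.043
vertex 0.386 -0.541 1.485
vertex -0.543 0.92 -0.799
endloop
endfacet
facet normal 0.384 0.621 -0.683
outer loop
vertex -0.543 0.92 -0.799
vertex 0.855 2.009 0.977
vertex 1.198 0.769 0.043
endloop
endfacet
facet normal 0.897 -0.079 0.434
outer loop
vertex 1.198 0.769 0.043
vertex 0.043 0.7 2.419
vertex 0.386 -0.541 1.485
endloop
endfacet
facet normal 0.897 -0.079 0.434
outer loop
vertex 0.855 2.009 0.977
vertex 0.043 0.7 2.419
vertex 1.198 0.769 0.043
endloop
endfacet
facet normal -0.020 0.585 -0.811
outer loop
vertex -3.005 4.035 2.127
vertex -3.591 3.864 2.018
vertex -3.383 4.341 2.357
endloop
endfacet
facet normal 0.636 0.233 0.735
outer loop
vertex -3.005 4.035 2.127
vertex -3.383 4.341 2.357
vertex -3.569 3.256 2.862
endloop
endfacet
facet normal -0.021 0.585 -0.811
outer loop
vertex -3.383 4.341 2.357
vertex -3.591 3.864 2.018
vertex -3.918 4.287 2.332
endloop
endfacet
facet normal -0.086 0.432 0.898
outer loop
vertex -3.383 4.341 2.357
vertex -3.918 4.287 2.332
vertex -3.569 3.256 2.862
endloop
endfacet
facet normal -0.021 0.585 -0.811
outer loop
vertex -3.918 4.287 2.332
vertex -3.591 3.864 2.018
vertex -4.206 3.915 2.071
endloop
endfacet
facet normal -0.734 0.097 0.672
outer loop
vertex -3.918 4.287 2.332
vertex -4.206 3.915 2.071
vertex -3.569 3.256 2.862
endloop
endfacet
facet normal -0.021 0.586 -0.810
outer loop
vertex -4.206 3.915 2.071
vertex -3.591 3.864 2.018
vertex -4.031 3.505 1.77
endloop
endfacet
facet normal -0.823 -0.520 0.230
outer loop
vertex -4.206 3.915 2.071
vertex -4.031 3.505 1.77
vertex -3.569 3.256 2.862
endloop
endfacet
facet normal -0.019 0.584 -0.811
outer loop
vertex -4.031 3.505 1.77
vertex -3.591 3.864 2.018
vertex -3.524 3.365 1.657
endloop
endfacet
facet normal -0.285 -0.954 -0.097
outer loop
vertex -4.031 3.505 1.77
vertex -3.524 3.365 1.657
vertex -3.569 3.256 2.862
endloop
endfacet
facet normal -0.021 0.584 -0.811
outer loop
vertex -3.524 3.365 1.657
vertex -3.591 3.864 2.018
vertex -3.067 3.601 1.815
endloop
endfacet
facet normal 0.475 -0.878 -0.062
outer loop
vertex -3.524 3.365 1.657
vertex -3.067 3.601 1.815
vertex -3.569 3.256 2.862
endloop
endfacet
facet normal -0.020 0.585 -0.810
outer loop
vertex -3.067 3.601 1.815
vertex -3.591 3.864 2.018
vertex -3.005 4.035 2.127
endloop
endfacet
facet normal 0.885 -0.349 0.309
outer loop
vertex -3.067 3.601 1.815
vertex -3.005 4.035 2.127
vertex -3.569 3.256 2.862
endloop
endfacet

endsolid


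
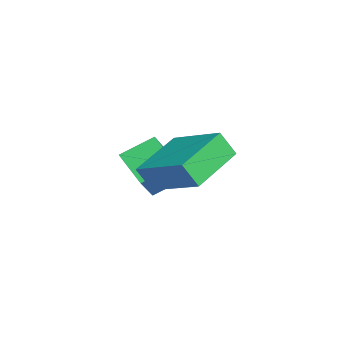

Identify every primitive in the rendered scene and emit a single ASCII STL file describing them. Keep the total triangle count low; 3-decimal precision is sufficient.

solid 
facet normal -0.570 -0.695 -0.439
outer loop
vertex 1.226 1.268 0.62
vertex -0.308 2.226 1.094
vertex 1.271 1.732 -0.173
endloop
endfacet
facet normal 0.820 -0.513 -0.254
outer loop
vertex 2.388 3.094 0.686
vertex 1.226 1.268 0.62
vertex 1.271 1.732 -0.173
endloop
endfacet
facet normal -0.570 -0.695 -0.439
outer loop
vertex 1.271 1.732 -0.173
vertex -0.308 2.226 1.094
vertex -0.263 2.69 0.301
endloop
endfacet
facet normal 0.048 0.504 -0.862
outer loop
vertex -0.263 2.69 0.301
vertex 2.388 3.094 0.686
vertex 1.271 1.732 -0.173
endloop
endfacet
facet normal -0.048 -0.504 0.862
outer loop
vertex 1.226 1.268 0.62
vertex 0.809 3.588 1.953
vertex -0.308 2.226 1.094
endloop
endfacet
facet normal 0.820 -0.513 -0.254
outer loop
vertex 2.343 2.63 1.479
vertex 1.226 1.268 0.62
vertex 2.388 3.094 0.686
endloop
endfacet
facet normal -0.048 -0.504 0.862
outer loop
vertex 2.343 2.63 1.479
vertex 0.809 3.588 1.953
vertex 1.226 1.268 0.62
endloop
endfacet
facet normal -0.820 0.513 0.254
outer loop
vertex -0.308 2.226 1.094
vertex 0.809 3.588 1.953
vertex -0.263 2.69 0.301
endloop
endfacet
facet normal 0.048 0.504 -0.862
outer loop
vertex 0.854 4.052 1.16
vertex 2.388 3.094 0.686
vertex -0.263 2.69 0.301
endloop
endfacet
facet normal -0.820 0.513 0.254
outer loop
vertex -0.263 2.69 0.301
vertex 0.809 3.588 1.953
vertex 0.854 4.052 1.16
endloop
endfacet
facet normal 0.570 0.695 0.439
outer loop
vertex 0.854 4.052 1.16
vertex 2.343 2.63 1.479
vertex 2.388 3.094 0.686
endloop
endfacet
facet normal 0.570 0.695 0.439
outer loop
vertex 0.809 3.588 1.953
vertex 2.343 2.63 1.479
vertex 0.854 4.052 1.16
endloop
endfacet
facet normal -0.671 0.167 -0.723
outer loop
vertex -2.027 0.819 -1.158
vertex -2.409 1.841 -0.567
vertex -1.136 1.535 -1.819
endloop
endfacet
facet normal 0.308 -0.823 -0.476
outer loop
vertex -0.111 1.279 -0.713
vertex -2.027 0.819 -1.158
vertex -1.136 1.535 -1.819
endloop
endfacet
facet normal -0.671 0.167 -0.723
outer loop
vertex -1.136 1.535 -1.819
vertex -2.409 1.841 -0.567
vertex -1.519 2.556 -1.228
endloop
endfacet
facet normal 0.675 0.543 -0.500
outer loop
vertex -1.519 2.556 -1.228
vertex -0.111 1.279 -0.713
vertex -1.136 1.535 -1.819
endloop
endfacet
facet normal -0.675 -0.542 0.500
outer loop
vertex -2.027 0.819 -1.158
vertex -1.384 1.585 0.539
vertex -2.409 1.841 -0.567
endloop
endfacet
facet normal 0.308 -0.824 -0.476
outer loop
vertex -1.001 0.564 -0.052
vertex -2.027 0.819 -1.158
vertex -0.111 1.279 -0.713
endloop
endfacet
facet normal -0.674 -0.543 0.501
outer loop
vertex -1.001 0.564 -0.052
vertex -1.384 1.585 0.539
vertex -2.027 0.819 -1.158
endloop
endfacet
facet normal -0.308 0.824 0.476
outer loop
vertex -2.409 1.841 -0.567
vertex -1.384 1.585 0.539
vertex -1.519 2.556 -1.228
endloop
endfacet
facet normal 0.675 0.542 -0.501
outer loop
vertex -0.493 2.301 -0.122
vertex -0.111 1.279 -0.713
vertex -1.519 2.556 -1.228
endloop
endfacet
facet normal -0.309 0.823 0.476
outer loop
vertex -1.519 2.556 -1.228
vertex -1.384 1.585 0.539
vertex -0.493 2.301 -0.122
endloop
endfacet
facet normal 0.671 -0.167 0.723
outer loop
vertex -0.493 2.301 -0.122
vertex -1.001 0.564 -0.052
vertex -0.111 1.279 -0.713
endloop
endfacet
facet normal 0.670 -0.167 0.723
outer loop
vertex -1.384 1.585 0.539
vertex -1.001 0.564 -0.052
vertex -0.493 2.301 -0.122
endloop
endfacet

endsolid


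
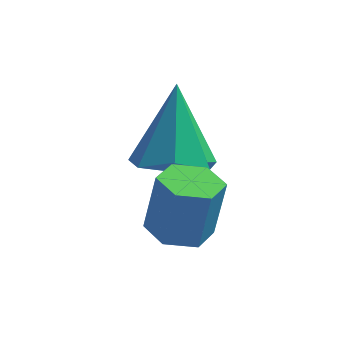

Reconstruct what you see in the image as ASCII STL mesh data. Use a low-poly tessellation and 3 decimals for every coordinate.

solid 
facet normal -0.144 -0.169 -0.975
outer loop
vertex 1.912 -2.105 -3.334
vertex 1.42 -1.607 -3.348
vertex 2.088 -1.442 -3.475
endloop
endfacet
facet normal 0.957 -0.274 -0.094
outer loop
vertex 1.912 -2.105 -3.334
vertex 2.088 -1.442 -3.475
vertex 2.112 -1.87 -1.979
endloop
endfacet
facet normal 0.957 -0.274 -0.094
outer loop
vertex 2.112 -1.87 -1.979
vertex 2.088 -1.442 -3.475
vertex 2.288 -1.208 -2.12
endloop
endfacet
facet normal 0.145 0.169 0.975
outer loop
vertex 2.112 -1.87 -1.979
vertex 2.288 -1.208 -2.12
vertex 1.62 -1.373 -1.992
endloop
endfacet
facet normal -0.144 -0.168 -0.975
outer loop
vertex 2.088 -1.442 -3.475
vertex 1.42 -1.607 -3.348
vertex 1.596 -0.945 -3.488
endloop
endfacet
facet normal 0.696 0.683 -0.221
outer loop
vertex 2.088 -1.442 -3.475
vertex 1.596 -0.945 -3.488
vertex 2.288 -1.208 -2.12
endloop
endfacet
facet normal 0.697 0.682 -0.221
outer loop
vertex 2.288 -1.208 -2.12
vertex 1.596 -0.945 -3.488
vertex 1.796 -0.71 -2.133
endloop
endfacet
facet normal 0.145 0.169 0.975
outer loop
vertex 2.288 -1.208 -2.12
vertex 1.796 -0.71 -2.133
vertex 1.62 -1.373 -1.992
endloop
endfacet
facet normal -0.144 -0.168 -0.975
outer loop
vertex 1.596 -0.945 -3.488
vertex 1.42 -1.607 -3.348
vertex 0.928 -1.11 -3.361
endloop
endfacet
facet normal -0.261 0.957 -0.128
outer loop
vertex 1.596 -0.945 -3.488
vertex 0.928 -1.11 -3.361
vertex 1.796 -0.71 -2.133
endloop
endfacet
facet normal -0.261 0.957 -0.128
outer loop
vertex 1.796 -0.71 -2.133
vertex 0.928 -1.11 -3.361
vertex 1.128 -0.875 -2.006
endloop
endfacet
facet normal 0.144 0.169 0.975
outer loop
vertex 1.796 -0.71 -2.133
vertex 1.128 -0.875 -2.006
vertex 1.62 -1.373 -1.992
endloop
endfacet
facet normal -0.145 -0.169 -0.975
outer loop
vertex 0.928 -1.11 -3.361
vertex 1.42 -1.607 -3.348
vertex 0.752 -1.772 -3.22
endloop
endfacet
facet normal -0.957 0.274 0.094
outer loop
vertex 0.928 -1.11 -3.361
vertex 0.752 -1.772 -3.22
vertex 1.128 -0.875 -2.006
endloop
endfacet
facet normal -0.957 0.274 0.094
outer loop
vertex 1.128 -0.875 -2.006
vertex 0.752 -1.772 -3.22
vertex 0.952 -1.538 -1.865
endloop
endfacet
facet normal 0.144 0.169 0.975
outer loop
vertex 1.128 -0.875 -2.006
vertex 0.952 -1.538 -1.865
vertex 1.62 -1.373 -1.992
endloop
endfacet
facet normal -0.145 -0.169 -0.975
outer loop
vertex 0.752 -1.772 -3.22
vertex 1.42 -1.607 -3.348
vertex 1.244 -2.27 -3.207
endloop
endfacet
facet normal -0.697 -0.683 0.221
outer loop
vertex 0.752 -1.772 -3.22
vertex 1.244 -2.27 -3.207
vertex 0.952 -1.538 -1.865
endloop
endfacet
facet normal -0.696 -0.683 0.221
outer loop
vertex 0.952 -1.538 -1.865
vertex 1.244 -2.27 -3.207
vertex 1.444 -2.035 -1.852
endloop
endfacet
facet normal 0.144 0.168 0.975
outer loop
vertex 0.952 -1.538 -1.865
vertex 1.444 -2.035 -1.852
vertex 1.62 -1.373 -1.992
endloop
endfacet
facet normal -0.144 -0.169 -0.975
outer loop
vertex 1.244 -2.27 -3.207
vertex 1.42 -1.607 -3.348
vertex 1.912 -2.105 -3.334
endloop
endfacet
facet normal 0.261 -0.957 0.128
outer loop
vertex 1.244 -2.27 -3.207
vertex 1.912 -2.105 -3.334
vertex 1.444 -2.035 -1.852
endloop
endfacet
facet normal 0.261 -0.957 0.128
outer loop
vertex 1.444 -2.035 -1.852
vertex 1.912 -2.105 -3.334
vertex 2.112 -1.87 -1.979
endloop
endfacet
facet normal 0.144 0.168 0.975
outer loop
vertex 1.444 -2.035 -1.852
vertex 2.112 -1.87 -1.979
vertex 1.62 -1.373 -1.992
endloop
endfacet
facet normal 0.062 -0.489 -0.870
outer loop
vertex 1.768 -0.245 -2.63
vertex 0.942 0.08 -2.872
vertex 1.771 0.451 -3.021
endloop
endfacet
facet normal 0.895 0.216 0.391
outer loop
vertex 1.768 -0.245 -2.63
vertex 1.771 0.451 -3.021
vertex 0.818 1.04 -1.168
endloop
endfacet
facet normal 0.062 -0.489 -0.870
outer loop
vertex 1.771 0.451 -3.021
vertex 0.942 0.08 -2.872
vertex 1.149 0.868 -3.3
endloop
endfacet
facet normal 0.551 0.834 0.018
outer loop
vertex 1.771 0.451 -3.021
vertex 1.149 0.868 -3.3
vertex 0.818 1.04 -1.168
endloop
endfacet
facet normal 0.064 -0.489 -0.870
outer loop
vertex 1.149 0.868 -3.3
vertex 0.942 0.08 -2.872
vertex 0.372 0.692 -3.258
endloop
endfacet
facet normal -0.225 0.968 -0.113
outer loop
vertex 1.149 0.868 -3.3
vertex 0.372 0.692 -3.258
vertex 0.818 1.04 -1.168
endloop
endfacet
facet normal 0.064 -0.489 -0.870
outer loop
vertex 0.372 0.692 -3.258
vertex 0.942 0.08 -2.872
vertex 0.024 0.055 -2.925
endloop
endfacet
facet normal -0.852 0.515 0.096
outer loop
vertex 0.372 0.692 -3.258
vertex 0.024 0.055 -2.925
vertex 0.818 1.04 -1.168
endloop
endfacet
facet normal 0.064 -0.490 -0.869
outer loop
vertex 0.024 0.055 -2.925
vertex 0.942 0.08 -2.872
vertex 0.367 -0.562 -2.552
endloop
endfacet
facet normal -0.854 -0.180 0.487
outer loop
vertex 0.024 0.055 -2.925
vertex 0.367 -0.562 -2.552
vertex 0.818 1.04 -1.168
endloop
endfacet
facet normal 0.062 -0.489 -0.870
outer loop
vertex 0.367 -0.562 -2.552
vertex 0.942 0.08 -2.872
vertex 1.143 -0.696 -2.421
endloop
endfacet
facet normal -0.233 -0.597 0.767
outer loop
vertex 0.367 -0.562 -2.552
vertex 1.143 -0.696 -2.421
vertex 0.818 1.04 -1.168
endloop
endfacet
facet normal 0.062 -0.489 -0.870
outer loop
vertex 1.143 -0.696 -2.421
vertex 0.942 0.08 -2.872
vertex 1.768 -0.245 -2.63
endloop
endfacet
facet normal 0.546 -0.421 0.725
outer loop
vertex 1.143 -0.696 -2.421
vertex 1.768 -0.245 -2.63
vertex 0.818 1.04 -1.168
endloop
endfacet

endsolid


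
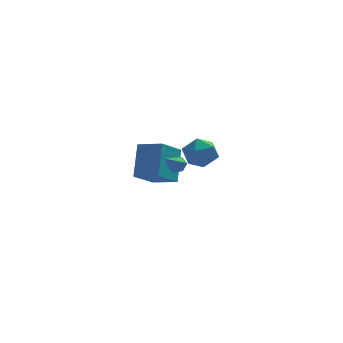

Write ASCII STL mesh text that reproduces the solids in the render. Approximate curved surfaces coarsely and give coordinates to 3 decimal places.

solid 
facet normal -0.631 0.413 0.657
outer loop
vertex -1.617 1.709 2.294
vertex -0.853 1.815 2.961
vertex -1.057 2.561 2.296
endloop
endfacet
facet normal -0.836 0.549 -0.012
outer loop
vertex -1.617 1.709 2.294
vertex -1.057 2.561 2.296
vertex -1.327 2.131 1.412
endloop
endfacet
facet normal -0.936 -0.074 -0.343
outer loop
vertex -1.617 1.709 2.294
vertex -1.327 2.131 1.412
vertex -1.29 1.118 1.53
endloop
endfacet
facet normal -0.794 -0.596 0.121
outer loop
vertex -1.617 1.709 2.294
vertex -1.29 1.118 1.53
vertex -0.997 0.923 2.487
endloop
endfacet
facet normal -0.605 -0.295 0.740
outer loop
vertex -1.617 1.709 2.294
vertex -0.997 0.923 2.487
vertex -0.853 1.815 2.961
endloop
endfacet
facet normal -0.302 0.890 -0.341
outer loop
vertex -1.327 2.131 1.412
vertex -1.057 2.561 2.296
vertex -0.383 2.497 1.533
endloop
endfacet
facet normal 0.031 0.670 0.742
outer loop
vertex -1.057 2.561 2.296
vertex -0.853 1.815 2.961
vertex -0.09 2.302 2.49
endloop
endfacet
facet normal 0.073 -0.477 0.876
outer loop
vertex -0.853 1.815 2.961
vertex -0.997 0.923 2.487
vertex -0.053 1.289 2.608
endloop
endfacet
facet normal -0.233 -0.964 -0.125
outer loop
vertex -0.997 0.923 2.487
vertex -1.29 1.118 1.53
vertex -0.323 0.859 1.724
endloop
endfacet
facet normal -0.465 -0.119 -0.877
outer loop
vertex -1.29 1.118 1.53
vertex -1.327 2.131 1.412
vertex -0.527 1.605 1.059
endloop
endfacet
facet normal 0.794 0.596 -0.121
outer loop
vertex 0.237 1.711 1.726
vertex -0.383 2.497 1.533
vertex -0.09 2.302 2.49
endloop
endfacet
facet normal 0.936 0.074 0.343
outer loop
vertex 0.237 1.711 1.726
vertex -0.09 2.302 2.49
vertex -0.053 1.289 2.608
endloop
endfacet
facet normal 0.836 -0.549 0.012
outer loop
vertex 0.237 1.711 1.726
vertex -0.053 1.289 2.608
vertex -0.323 0.859 1.724
endloop
endfacet
facet normal 0.631 -0.413 -0.657
outer loop
vertex 0.237 1.711 1.726
vertex -0.323 0.859 1.724
vertex -0.527 1.605 1.059
endloop
endfacet
facet normal 0.605 0.295 -0.740
outer loop
vertex 0.237 1.711 1.726
vertex -0.527 1.605 1.059
vertex -0.383 2.497 1.533
endloop
endfacet
facet normal 0.233 0.964 0.125
outer loop
vertex -0.09 2.302 2.49
vertex -0.383 2.497 1.533
vertex -1.057 2.561 2.296
endloop
endfacet
facet normal 0.465 0.119 0.877
outer loop
vertex -0.053 1.289 2.608
vertex -0.09 2.302 2.49
vertex -0.853 1.815 2.961
endloop
endfacet
facet normal 0.302 -0.890 0.341
outer loop
vertex -0.323 0.859 1.724
vertex -0.053 1.289 2.608
vertex -0.997 0.923 2.487
endloop
endfacet
facet normal -0.031 -0.670 -0.742
outer loop
vertex -0.527 1.605 1.059
vertex -0.323 0.859 1.724
vertex -1.29 1.118 1.53
endloop
endfacet
facet normal -0.073 0.477 -0.876
outer loop
vertex -0.383 2.497 1.533
vertex -0.527 1.605 1.059
vertex -1.327 2.131 1.412
endloop
endfacet
facet normal 0.398 0.707 -0.585
outer loop
vertex -1.629 -2.401 3.571
vertex -1.841 -2.62 3.162
vertex -2.096 -2.262 3.421
endloop
endfacet
facet normal -0.159 0.426 0.891
outer loop
vertex -1.629 -2.401 3.571
vertex -2.096 -2.262 3.421
vertex -2.439 -3.68 4.038
endloop
endfacet
facet normal 0.399 0.707 -0.584
outer loop
vertex -2.096 -2.262 3.421
vertex -1.841 -2.62 3.162
vertex -2.308 -2.48 3.012
endloop
endfacet
facet normal -0.897 0.340 0.283
outer loop
vertex -2.096 -2.262 3.421
vertex -2.308 -2.48 3.012
vertex -2.439 -3.68 4.038
endloop
endfacet
facet normal 0.399 0.707 -0.584
outer loop
vertex -2.308 -2.48 3.012
vertex -1.841 -2.62 3.162
vertex -2.053 -2.838 2.753
endloop
endfacet
facet normal -0.850 -0.285 -0.442
outer loop
vertex -2.308 -2.48 3.012
vertex -2.053 -2.838 2.753
vertex -2.439 -3.68 4.038
endloop
endfacet
facet normal 0.398 0.708 -0.584
outer loop
vertex -2.053 -2.838 2.753
vertex -1.841 -2.62 3.162
vertex -1.586 -2.977 2.903
endloop
endfacet
facet normal -0.066 -0.825 -0.561
outer loop
vertex -2.053 -2.838 2.753
vertex -1.586 -2.977 2.903
vertex -2.439 -3.68 4.038
endloop
endfacet
facet normal 0.398 0.708 -0.584
outer loop
vertex -1.586 -2.977 2.903
vertex -1.841 -2.62 3.162
vertex -1.374 -2.759 3.312
endloop
endfacet
facet normal 0.671 -0.740 0.046
outer loop
vertex -1.586 -2.977 2.903
vertex -1.374 -2.759 3.312
vertex -2.439 -3.68 4.038
endloop
endfacet
facet normal 0.398 0.707 -0.585
outer loop
vertex -1.374 -2.759 3.312
vertex -1.841 -2.62 3.162
vertex -1.629 -2.401 3.571
endloop
endfacet
facet normal 0.625 -0.114 0.772
outer loop
vertex -1.374 -2.759 3.312
vertex -1.629 -2.401 3.571
vertex -2.439 -3.68 4.038
endloop
endfacet
facet normal -0.505 -0.676 0.537
outer loop
vertex -2.589 2.63 2.247
vertex -3.851 3.3 1.903
vertex -2.773 1.396 0.521
endloop
endfacet
facet normal 0.859 -0.456 0.234
outer loop
vertex -1.829 2.66 -0.483
vertex -2.589 2.63 2.247
vertex -2.773 1.396 0.521
endloop
endfacet
facet normal -0.505 -0.676 0.537
outer loop
vertex -2.773 1.396 0.521
vertex -3.851 3.3 1.903
vertex -4.036 2.066 0.177
endloop
endfacet
facet normal -0.087 -0.579 -0.811
outer loop
vertex -4.036 2.066 0.177
vertex -1.829 2.66 -0.483
vertex -2.773 1.396 0.521
endloop
endfacet
facet normal 0.087 0.579 0.811
outer loop
vertex -2.589 2.63 2.247
vertex -2.907 4.564 0.899
vertex -3.851 3.3 1.903
endloop
endfacet
facet normal 0.859 -0.456 0.234
outer loop
vertex -1.644 3.894 1.243
vertex -2.589 2.63 2.247
vertex -1.829 2.66 -0.483
endloop
endfacet
facet normal 0.086 0.579 0.811
outer loop
vertex -1.644 3.894 1.243
vertex -2.907 4.564 0.899
vertex -2.589 2.63 2.247
endloop
endfacet
facet normal -0.859 0.456 -0.234
outer loop
vertex -3.851 3.3 1.903
vertex -2.907 4.564 0.899
vertex -4.036 2.066 0.177
endloop
endfacet
facet normal -0.087 -0.579 -0.811
outer loop
vertex -3.091 3.33 -0.827
vertex -1.829 2.66 -0.483
vertex -4.036 2.066 0.177
endloop
endfacet
facet normal -0.859 0.456 -0.234
outer loop
vertex -4.036 2.066 0.177
vertex -2.907 4.564 0.899
vertex -3.091 3.33 -0.827
endloop
endfacet
facet normal 0.505 0.676 -0.537
outer loop
vertex -3.091 3.33 -0.827
vertex -1.644 3.894 1.243
vertex -1.829 2.66 -0.483
endloop
endfacet
facet normal 0.505 0.676 -0.537
outer loop
vertex -2.907 4.564 0.899
vertex -1.644 3.894 1.243
vertex -3.091 3.33 -0.827
endloop
endfacet

endsolid
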